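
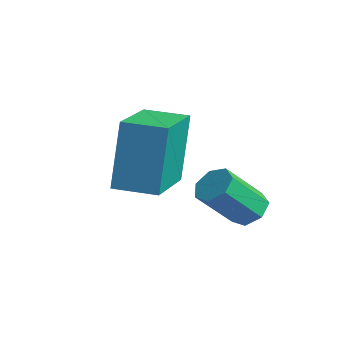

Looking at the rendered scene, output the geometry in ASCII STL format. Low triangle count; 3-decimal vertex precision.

solid 
facet normal 0.106 0.664 -0.740
outer loop
vertex 0.231 0.523 -3.239
vertex -0.171 0.232 -3.558
vertex -0.254 0.672 -3.175
endloop
endfacet
facet normal 0.299 0.688 0.661
outer loop
vertex 0.231 0.523 -3.239
vertex -0.254 0.672 -3.175
vertex 0.073 -0.481 -2.123
endloop
endfacet
facet normal 0.299 0.688 0.661
outer loop
vertex 0.073 -0.481 -2.123
vertex -0.254 0.672 -3.175
vertex -0.413 -0.332 -2.058
endloop
endfacet
facet normal -0.105 -0.665 0.739
outer loop
vertex 0.073 -0.481 -2.123
vertex -0.413 -0.332 -2.058
vertex -0.329 -0.772 -2.442
endloop
endfacet
facet normal 0.106 0.664 -0.740
outer loop
vertex -0.254 0.672 -3.175
vertex -0.171 0.232 -3.558
vertex -0.677 0.49 -3.399
endloop
endfacet
facet normal -0.554 0.657 0.512
outer loop
vertex -0.254 0.672 -3.175
vertex -0.677 0.49 -3.399
vertex -0.413 -0.332 -2.058
endloop
endfacet
facet normal -0.555 0.656 0.512
outer loop
vertex -0.413 -0.332 -2.058
vertex -0.677 0.49 -3.399
vertex -0.835 -0.514 -2.282
endloop
endfacet
facet normal -0.105 -0.665 0.739
outer loop
vertex -0.413 -0.332 -2.058
vertex -0.835 -0.514 -2.282
vertex -0.329 -0.772 -2.442
endloop
endfacet
facet normal 0.106 0.664 -0.740
outer loop
vertex -0.677 0.49 -3.399
vertex -0.171 0.232 -3.558
vertex -0.718 0.113 -3.743
endloop
endfacet
facet normal -0.991 0.130 -0.024
outer loop
vertex -0.677 0.49 -3.399
vertex -0.718 0.113 -3.743
vertex -0.835 -0.514 -2.282
endloop
endfacet
facet normal -0.991 0.131 -0.023
outer loop
vertex -0.835 -0.514 -2.282
vertex -0.718 0.113 -3.743
vertex -0.877 -0.891 -2.626
endloop
endfacet
facet normal -0.104 -0.664 0.740
outer loop
vertex -0.835 -0.514 -2.282
vertex -0.877 -0.891 -2.626
vertex -0.329 -0.772 -2.442
endloop
endfacet
facet normal 0.106 0.665 -0.740
outer loop
vertex -0.718 0.113 -3.743
vertex -0.171 0.232 -3.558
vertex -0.347 -0.174 -3.948
endloop
endfacet
facet normal -0.681 -0.494 -0.541
outer loop
vertex -0.718 0.113 -3.743
vertex -0.347 -0.174 -3.948
vertex -0.877 -0.891 -2.626
endloop
endfacet
facet normal -0.682 -0.493 -0.541
outer loop
vertex -0.877 -0.891 -2.626
vertex -0.347 -0.174 -3.948
vertex -0.506 -1.178 -2.832
endloop
endfacet
facet normal -0.104 -0.665 0.740
outer loop
vertex -0.877 -0.891 -2.626
vertex -0.506 -1.178 -2.832
vertex -0.329 -0.772 -2.442
endloop
endfacet
facet normal 0.104 0.665 -0.739
outer loop
vertex -0.347 -0.174 -3.948
vertex -0.171 0.232 -3.558
vertex 0.156 -0.155 -3.86
endloop
endfacet
facet normal 0.142 -0.746 -0.651
outer loop
vertex -0.347 -0.174 -3.948
vertex 0.156 -0.155 -3.86
vertex -0.506 -1.178 -2.832
endloop
endfacet
facet normal 0.143 -0.746 -0.650
outer loop
vertex -0.506 -1.178 -2.832
vertex 0.156 -0.155 -3.86
vertex -0.002 -1.159 -2.743
endloop
endfacet
facet normal -0.106 -0.665 0.740
outer loop
vertex -0.506 -1.178 -2.832
vertex -0.002 -1.159 -2.743
vertex -0.329 -0.772 -2.442
endloop
endfacet
facet normal 0.104 0.665 -0.740
outer loop
vertex 0.156 -0.155 -3.86
vertex -0.171 0.232 -3.558
vertex 0.414 0.155 -3.545
endloop
endfacet
facet normal 0.857 -0.437 -0.272
outer loop
vertex 0.156 -0.155 -3.86
vertex 0.414 0.155 -3.545
vertex -0.002 -1.159 -2.743
endloop
endfacet
facet normal 0.857 -0.437 -0.272
outer loop
vertex -0.002 -1.159 -2.743
vertex 0.414 0.155 -3.545
vertex 0.256 -0.849 -2.428
endloop
endfacet
facet normal -0.105 -0.664 0.740
outer loop
vertex -0.002 -1.159 -2.743
vertex 0.256 -0.849 -2.428
vertex -0.329 -0.772 -2.442
endloop
endfacet
facet normal 0.104 0.666 -0.739
outer loop
vertex 0.414 0.155 -3.545
vertex -0.171 0.232 -3.558
vertex 0.231 0.523 -3.239
endloop
endfacet
facet normal 0.928 0.202 0.313
outer loop
vertex 0.414 0.155 -3.545
vertex 0.231 0.523 -3.239
vertex 0.256 -0.849 -2.428
endloop
endfacet
facet normal 0.928 0.202 0.313
outer loop
vertex 0.256 -0.849 -2.428
vertex 0.231 0.523 -3.239
vertex 0.073 -0.481 -2.123
endloop
endfacet
facet normal -0.105 -0.665 0.739
outer loop
vertex 0.256 -0.849 -2.428
vertex 0.073 -0.481 -2.123
vertex -0.329 -0.772 -2.442
endloop
endfacet
facet normal -0.617 0.746 -0.252
outer loop
vertex -3.713 -0.493 -1.31
vertex -2.757 0.28 -1.363
vertex -3.443 -0.966 -3.37
endloop
endfacet
facet normal -0.777 -0.628 0.042
outer loop
vertex -2.143 -2.54 -2.837
vertex -3.713 -0.493 -1.31
vertex -3.443 -0.966 -3.37
endloop
endfacet
facet normal -0.617 0.746 -0.252
outer loop
vertex -3.443 -0.966 -3.37
vertex -2.757 0.28 -1.363
vertex -2.488 -0.194 -3.422
endloop
endfacet
facet normal 0.127 -0.222 -0.967
outer loop
vertex -2.488 -0.194 -3.422
vertex -2.143 -2.54 -2.837
vertex -3.443 -0.966 -3.37
endloop
endfacet
facet normal -0.127 0.223 0.967
outer loop
vertex -3.713 -0.493 -1.31
vertex -1.457 -1.294 -0.83
vertex -2.757 0.28 -1.363
endloop
endfacet
facet normal -0.777 -0.628 0.043
outer loop
vertex -2.412 -2.066 -0.778
vertex -3.713 -0.493 -1.31
vertex -2.143 -2.54 -2.837
endloop
endfacet
facet normal -0.127 0.222 0.967
outer loop
vertex -2.412 -2.066 -0.778
vertex -1.457 -1.294 -0.83
vertex -3.713 -0.493 -1.31
endloop
endfacet
facet normal 0.777 0.628 -0.043
outer loop
vertex -2.757 0.28 -1.363
vertex -1.457 -1.294 -0.83
vertex -2.488 -0.194 -3.422
endloop
endfacet
facet normal 0.126 -0.222 -0.967
outer loop
vertex -1.187 -1.767 -2.89
vertex -2.143 -2.54 -2.837
vertex -2.488 -0.194 -3.422
endloop
endfacet
facet normal 0.777 0.628 -0.042
outer loop
vertex -2.488 -0.194 -3.422
vertex -1.457 -1.294 -0.83
vertex -1.187 -1.767 -2.89
endloop
endfacet
facet normal 0.617 -0.746 0.252
outer loop
vertex -1.187 -1.767 -2.89
vertex -2.412 -2.066 -0.778
vertex -2.143 -2.54 -2.837
endloop
endfacet
facet normal 0.617 -0.746 0.252
outer loop
vertex -1.457 -1.294 -0.83
vertex -2.412 -2.066 -0.778
vertex -1.187 -1.767 -2.89
endloop
endfacet

endsolid


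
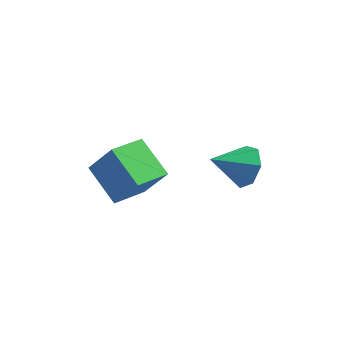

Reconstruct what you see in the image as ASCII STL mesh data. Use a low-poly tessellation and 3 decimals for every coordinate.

solid 
facet normal -0.553 0.060 -0.831
outer loop
vertex -2.44 -1.304 -2.029
vertex -1.497 -0.061 -2.567
vertex -1.349 -2.483 -2.841
endloop
endfacet
facet normal -0.571 -0.753 0.326
outer loop
vertex -0.463 -2.579 -1.513
vertex -2.44 -1.304 -2.029
vertex -1.349 -2.483 -2.841
endloop
endfacet
facet normal -0.554 0.060 -0.830
outer loop
vertex -1.349 -2.483 -2.841
vertex -1.497 -0.061 -2.567
vertex -0.407 -1.24 -3.38
endloop
endfacet
facet normal 0.606 -0.655 -0.452
outer loop
vertex -0.407 -1.24 -3.38
vertex -0.463 -2.579 -1.513
vertex -1.349 -2.483 -2.841
endloop
endfacet
facet normal -0.606 0.655 0.452
outer loop
vertex -2.44 -1.304 -2.029
vertex -0.611 -0.157 -1.239
vertex -1.497 -0.061 -2.567
endloop
endfacet
facet normal -0.571 -0.753 0.327
outer loop
vertex -1.553 -1.4 -0.7
vertex -2.44 -1.304 -2.029
vertex -0.463 -2.579 -1.513
endloop
endfacet
facet normal -0.606 0.655 0.452
outer loop
vertex -1.553 -1.4 -0.7
vertex -0.611 -0.157 -1.239
vertex -2.44 -1.304 -2.029
endloop
endfacet
facet normal 0.571 0.753 -0.327
outer loop
vertex -1.497 -0.061 -2.567
vertex -0.611 -0.157 -1.239
vertex -0.407 -1.24 -3.38
endloop
endfacet
facet normal 0.606 -0.655 -0.452
outer loop
vertex 0.48 -1.336 -2.051
vertex -0.463 -2.579 -1.513
vertex -0.407 -1.24 -3.38
endloop
endfacet
facet normal 0.571 0.753 -0.327
outer loop
vertex -0.407 -1.24 -3.38
vertex -0.611 -0.157 -1.239
vertex 0.48 -1.336 -2.051
endloop
endfacet
facet normal 0.554 -0.061 0.830
outer loop
vertex 0.48 -1.336 -2.051
vertex -1.553 -1.4 -0.7
vertex -0.463 -2.579 -1.513
endloop
endfacet
facet normal 0.554 -0.060 0.831
outer loop
vertex -0.611 -0.157 -1.239
vertex -1.553 -1.4 -0.7
vertex 0.48 -1.336 -2.051
endloop
endfacet
facet normal 0.804 0.300 -0.514
outer loop
vertex 3.77 0.672 -3.327
vertex 3.195 1.142 -3.952
vertex 3.596 1.473 -3.132
endloop
endfacet
facet normal 0.124 -0.209 0.970
outer loop
vertex 3.77 0.672 -3.327
vertex 3.596 1.473 -3.132
vertex 1.845 0.638 -3.088
endloop
endfacet
facet normal 0.804 0.300 -0.514
outer loop
vertex 3.596 1.473 -3.132
vertex 3.195 1.142 -3.952
vertex 3.12 2.024 -3.555
endloop
endfacet
facet normal -0.206 0.478 0.854
outer loop
vertex 3.596 1.473 -3.132
vertex 3.12 2.024 -3.555
vertex 1.845 0.638 -3.088
endloop
endfacet
facet normal 0.804 0.300 -0.514
outer loop
vertex 3.12 2.024 -3.555
vertex 3.195 1.142 -3.952
vertex 2.701 1.911 -4.276
endloop
endfacet
facet normal -0.660 0.699 0.274
outer loop
vertex 3.12 2.024 -3.555
vertex 2.701 1.911 -4.276
vertex 1.845 0.638 -3.088
endloop
endfacet
facet normal 0.804 0.300 -0.514
outer loop
vertex 2.701 1.911 -4.276
vertex 3.195 1.142 -3.952
vertex 2.654 1.219 -4.753
endloop
endfacet
facet normal -0.896 0.291 -0.334
outer loop
vertex 2.701 1.911 -4.276
vertex 2.654 1.219 -4.753
vertex 1.845 0.638 -3.088
endloop
endfacet
facet normal 0.804 0.300 -0.514
outer loop
vertex 2.654 1.219 -4.753
vertex 3.195 1.142 -3.952
vertex 3.015 0.469 -4.626
endloop
endfacet
facet normal -0.737 -0.441 -0.512
outer loop
vertex 2.654 1.219 -4.753
vertex 3.015 0.469 -4.626
vertex 1.845 0.638 -3.088
endloop
endfacet
facet normal 0.804 0.300 -0.514
outer loop
vertex 3.015 0.469 -4.626
vertex 3.195 1.142 -3.952
vertex 3.511 0.226 -3.992
endloop
endfacet
facet normal -0.302 -0.945 -0.126
outer loop
vertex 3.015 0.469 -4.626
vertex 3.511 0.226 -3.992
vertex 1.845 0.638 -3.088
endloop
endfacet
facet normal 0.804 0.300 -0.514
outer loop
vertex 3.511 0.226 -3.992
vertex 3.195 1.142 -3.952
vertex 3.77 0.672 -3.327
endloop
endfacet
facet normal 0.081 -0.842 0.533
outer loop
vertex 3.511 0.226 -3.992
vertex 3.77 0.672 -3.327
vertex 1.845 0.638 -3.088
endloop
endfacet

endsolid


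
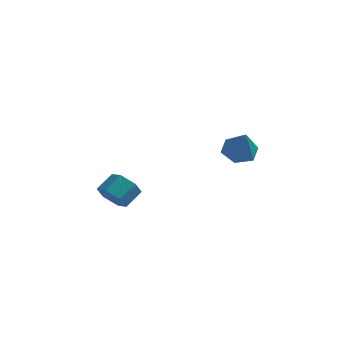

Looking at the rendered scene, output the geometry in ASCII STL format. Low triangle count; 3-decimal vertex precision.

solid 
facet normal -0.320 0.491 -0.810
outer loop
vertex 3.048 -0.924 2.772
vertex 2.401 -1.392 2.744
vertex 2.384 -0.711 3.164
endloop
endfacet
facet normal 0.546 0.569 0.615
outer loop
vertex 3.048 -0.924 2.772
vertex 2.384 -0.711 3.164
vertex 2.919 -2.188 4.056
endloop
endfacet
facet normal -0.321 0.491 -0.810
outer loop
vertex 2.384 -0.711 3.164
vertex 2.401 -1.392 2.744
vertex 1.736 -1.18 3.136
endloop
endfacet
facet normal -0.326 0.399 0.857
outer loop
vertex 2.384 -0.711 3.164
vertex 1.736 -1.18 3.136
vertex 2.919 -2.188 4.056
endloop
endfacet
facet normal -0.320 0.492 -0.810
outer loop
vertex 1.736 -1.18 3.136
vertex 2.401 -1.392 2.744
vertex 1.753 -1.86 2.716
endloop
endfacet
facet normal -0.745 -0.364 0.559
outer loop
vertex 1.736 -1.18 3.136
vertex 1.753 -1.86 2.716
vertex 2.919 -2.188 4.056
endloop
endfacet
facet normal -0.320 0.492 -0.810
outer loop
vertex 1.753 -1.86 2.716
vertex 2.401 -1.392 2.744
vertex 2.417 -2.073 2.324
endloop
endfacet
facet normal -0.294 -0.956 0.022
outer loop
vertex 1.753 -1.86 2.716
vertex 2.417 -2.073 2.324
vertex 2.919 -2.188 4.056
endloop
endfacet
facet normal -0.321 0.492 -0.809
outer loop
vertex 2.417 -2.073 2.324
vertex 2.401 -1.392 2.744
vertex 3.065 -1.604 2.352
endloop
endfacet
facet normal 0.578 -0.786 -0.220
outer loop
vertex 2.417 -2.073 2.324
vertex 3.065 -1.604 2.352
vertex 2.919 -2.188 4.056
endloop
endfacet
facet normal -0.321 0.492 -0.809
outer loop
vertex 3.065 -1.604 2.352
vertex 2.401 -1.392 2.744
vertex 3.048 -0.924 2.772
endloop
endfacet
facet normal 0.997 -0.023 0.078
outer loop
vertex 3.065 -1.604 2.352
vertex 3.048 -0.924 2.772
vertex 2.919 -2.188 4.056
endloop
endfacet
facet normal -0.364 -0.747 -0.557
outer loop
vertex -2.532 -1.503 -1.372
vertex -3.214 -1.466 -0.975
vertex -3.111 -1.031 -1.626
endloop
endfacet
facet normal 0.573 0.290 -0.766
outer loop
vertex -2.532 -1.503 -1.372
vertex -3.111 -1.031 -1.626
vertex -2.145 -0.712 -0.783
endloop
endfacet
facet normal 0.573 0.290 -0.766
outer loop
vertex -2.145 -0.712 -0.783
vertex -3.111 -1.031 -1.626
vertex -2.724 -0.239 -1.037
endloop
endfacet
facet normal 0.366 0.747 0.555
outer loop
vertex -2.145 -0.712 -0.783
vertex -2.724 -0.239 -1.037
vertex -2.826 -0.674 -0.385
endloop
endfacet
facet normal -0.365 -0.746 -0.556
outer loop
vertex -3.111 -1.031 -1.626
vertex -3.214 -1.466 -0.975
vertex -3.793 -0.993 -1.229
endloop
endfacet
facet normal -0.349 0.663 -0.662
outer loop
vertex -3.111 -1.031 -1.626
vertex -3.793 -0.993 -1.229
vertex -2.724 -0.239 -1.037
endloop
endfacet
facet normal -0.350 0.664 -0.661
outer loop
vertex -2.724 -0.239 -1.037
vertex -3.793 -0.993 -1.229
vertex -3.406 -0.202 -0.639
endloop
endfacet
facet normal 0.365 0.747 0.556
outer loop
vertex -2.724 -0.239 -1.037
vertex -3.406 -0.202 -0.639
vertex -2.826 -0.674 -0.385
endloop
endfacet
facet normal -0.366 -0.747 -0.555
outer loop
vertex -3.793 -0.993 -1.229
vertex -3.214 -1.466 -0.975
vertex -3.895 -1.428 -0.577
endloop
endfacet
facet normal -0.922 0.373 0.105
outer loop
vertex -3.793 -0.993 -1.229
vertex -3.895 -1.428 -0.577
vertex -3.406 -0.202 -0.639
endloop
endfacet
facet normal -0.922 0.373 0.105
outer loop
vertex -3.406 -0.202 -0.639
vertex -3.895 -1.428 -0.577
vertex -3.508 -0.637 0.012
endloop
endfacet
facet normal 0.364 0.747 0.556
outer loop
vertex -3.406 -0.202 -0.639
vertex -3.508 -0.637 0.012
vertex -2.826 -0.674 -0.385
endloop
endfacet
facet normal -0.366 -0.747 -0.555
outer loop
vertex -3.895 -1.428 -0.577
vertex -3.214 -1.466 -0.975
vertex -3.316 -1.901 -0.323
endloop
endfacet
facet normal -0.573 -0.290 0.766
outer loop
vertex -3.895 -1.428 -0.577
vertex -3.316 -1.901 -0.323
vertex -3.508 -0.637 0.012
endloop
endfacet
facet normal -0.573 -0.290 0.767
outer loop
vertex -3.508 -0.637 0.012
vertex -3.316 -1.901 -0.323
vertex -2.929 -1.109 0.266
endloop
endfacet
facet normal 0.364 0.747 0.557
outer loop
vertex -3.508 -0.637 0.012
vertex -2.929 -1.109 0.266
vertex -2.826 -0.674 -0.385
endloop
endfacet
facet normal -0.365 -0.747 -0.556
outer loop
vertex -3.316 -1.901 -0.323
vertex -3.214 -1.466 -0.975
vertex -2.634 -1.938 -0.721
endloop
endfacet
facet normal 0.350 -0.663 0.662
outer loop
vertex -3.316 -1.901 -0.323
vertex -2.634 -1.938 -0.721
vertex -2.929 -1.109 0.266
endloop
endfacet
facet normal 0.348 -0.664 0.662
outer loop
vertex -2.929 -1.109 0.266
vertex -2.634 -1.938 -0.721
vertex -2.247 -1.147 -0.131
endloop
endfacet
facet normal 0.365 0.746 0.556
outer loop
vertex -2.929 -1.109 0.266
vertex -2.247 -1.147 -0.131
vertex -2.826 -0.674 -0.385
endloop
endfacet
facet normal -0.364 -0.747 -0.556
outer loop
vertex -2.634 -1.938 -0.721
vertex -3.214 -1.466 -0.975
vertex -2.532 -1.503 -1.372
endloop
endfacet
facet normal 0.922 -0.373 -0.105
outer loop
vertex -2.634 -1.938 -0.721
vertex -2.532 -1.503 -1.372
vertex -2.247 -1.147 -0.131
endloop
endfacet
facet normal 0.922 -0.373 -0.105
outer loop
vertex -2.247 -1.147 -0.131
vertex -2.532 -1.503 -1.372
vertex -2.145 -0.712 -0.783
endloop
endfacet
facet normal 0.366 0.747 0.555
outer loop
vertex -2.247 -1.147 -0.131
vertex -2.145 -0.712 -0.783
vertex -2.826 -0.674 -0.385
endloop
endfacet

endsolid


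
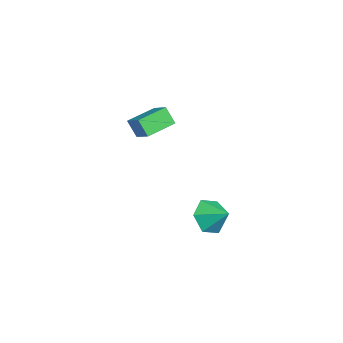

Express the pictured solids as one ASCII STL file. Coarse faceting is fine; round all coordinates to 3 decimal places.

solid 
facet normal -0.509 0.845 0.163
outer loop
vertex -4.741 -0.626 4.052
vertex -3.742 -0.149 4.695
vertex -4.323 -0.186 3.076
endloop
endfacet
facet normal -0.781 -0.372 -0.502
outer loop
vertex -3.418 -1.691 2.785
vertex -4.741 -0.626 4.052
vertex -4.323 -0.186 3.076
endloop
endfacet
facet normal -0.509 0.845 0.163
outer loop
vertex -4.323 -0.186 3.076
vertex -3.742 -0.149 4.695
vertex -3.324 0.291 3.718
endloop
endfacet
facet normal 0.363 0.383 -0.849
outer loop
vertex -3.324 0.291 3.718
vertex -3.418 -1.691 2.785
vertex -4.323 -0.186 3.076
endloop
endfacet
facet normal -0.364 -0.383 0.849
outer loop
vertex -4.741 -0.626 4.052
vertex -2.837 -1.654 4.404
vertex -3.742 -0.149 4.695
endloop
endfacet
facet normal -0.781 -0.373 -0.502
outer loop
vertex -3.836 -2.131 3.762
vertex -4.741 -0.626 4.052
vertex -3.418 -1.691 2.785
endloop
endfacet
facet normal -0.363 -0.382 0.850
outer loop
vertex -3.836 -2.131 3.762
vertex -2.837 -1.654 4.404
vertex -4.741 -0.626 4.052
endloop
endfacet
facet normal 0.781 0.372 0.502
outer loop
vertex -3.742 -0.149 4.695
vertex -2.837 -1.654 4.404
vertex -3.324 0.291 3.718
endloop
endfacet
facet normal 0.364 0.383 -0.849
outer loop
vertex -2.419 -1.214 3.428
vertex -3.418 -1.691 2.785
vertex -3.324 0.291 3.718
endloop
endfacet
facet normal 0.780 0.373 0.502
outer loop
vertex -3.324 0.291 3.718
vertex -2.837 -1.654 4.404
vertex -2.419 -1.214 3.428
endloop
endfacet
facet normal 0.509 -0.845 -0.163
outer loop
vertex -2.419 -1.214 3.428
vertex -3.836 -2.131 3.762
vertex -3.418 -1.691 2.785
endloop
endfacet
facet normal 0.509 -0.845 -0.163
outer loop
vertex -2.837 -1.654 4.404
vertex -3.836 -2.131 3.762
vertex -2.419 -1.214 3.428
endloop
endfacet
facet normal -0.590 -0.610 -0.530
outer loop
vertex 3.207 1.623 -0.147
vertex 2.765 1.241 0.785
vertex 2.318 2.111 0.281
endloop
endfacet
facet normal 0.340 0.889 -0.308
outer loop
vertex 3.207 1.623 -0.147
vertex 2.318 2.111 0.281
vertex 3.555 2.059 1.495
endloop
endfacet
facet normal -0.590 -0.610 -0.530
outer loop
vertex 2.318 2.111 0.281
vertex 2.765 1.241 0.785
vertex 1.876 1.729 1.213
endloop
endfacet
facet normal -0.230 0.934 0.274
outer loop
vertex 2.318 2.111 0.281
vertex 1.876 1.729 1.213
vertex 3.555 2.059 1.495
endloop
endfacet
facet normal -0.590 -0.610 -0.530
outer loop
vertex 1.876 1.729 1.213
vertex 2.765 1.241 0.785
vertex 2.323 0.859 1.717
endloop
endfacet
facet normal -0.227 0.398 0.889
outer loop
vertex 1.876 1.729 1.213
vertex 2.323 0.859 1.717
vertex 3.555 2.059 1.495
endloop
endfacet
facet normal -0.589 -0.611 -0.530
outer loop
vertex 2.323 0.859 1.717
vertex 2.765 1.241 0.785
vertex 3.212 0.372 1.29
endloop
endfacet
facet normal 0.343 -0.182 0.922
outer loop
vertex 2.323 0.859 1.717
vertex 3.212 0.372 1.29
vertex 3.555 2.059 1.495
endloop
endfacet
facet normal -0.589 -0.611 -0.530
outer loop
vertex 3.212 0.372 1.29
vertex 2.765 1.241 0.785
vertex 3.654 0.754 0.358
endloop
endfacet
facet normal 0.913 -0.227 0.340
outer loop
vertex 3.212 0.372 1.29
vertex 3.654 0.754 0.358
vertex 3.555 2.059 1.495
endloop
endfacet
facet normal -0.589 -0.611 -0.530
outer loop
vertex 3.654 0.754 0.358
vertex 2.765 1.241 0.785
vertex 3.207 1.623 -0.147
endloop
endfacet
facet normal 0.911 0.309 -0.275
outer loop
vertex 3.654 0.754 0.358
vertex 3.207 1.623 -0.147
vertex 3.555 2.059 1.495
endloop
endfacet

endsolid


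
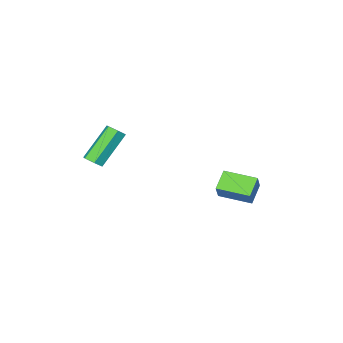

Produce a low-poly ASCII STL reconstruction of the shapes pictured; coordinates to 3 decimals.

solid 
facet normal -0.424 -0.328 -0.844
outer loop
vertex -4.117 0.62 -3.805
vertex -4.956 2.023 -3.928
vertex -3.265 1.076 -4.41
endloop
endfacet
facet normal 0.512 -0.856 0.075
outer loop
vertex -2.824 1.417 -3.532
vertex -4.117 0.62 -3.805
vertex -3.265 1.076 -4.41
endloop
endfacet
facet normal -0.424 -0.328 -0.844
outer loop
vertex -3.265 1.076 -4.41
vertex -4.956 2.023 -3.928
vertex -4.104 2.479 -4.533
endloop
endfacet
facet normal 0.747 0.400 -0.531
outer loop
vertex -4.104 2.479 -4.533
vertex -2.824 1.417 -3.532
vertex -3.265 1.076 -4.41
endloop
endfacet
facet normal -0.747 -0.400 0.531
outer loop
vertex -4.117 0.62 -3.805
vertex -4.515 2.364 -3.05
vertex -4.956 2.023 -3.928
endloop
endfacet
facet normal 0.512 -0.856 0.075
outer loop
vertex -3.676 0.961 -2.927
vertex -4.117 0.62 -3.805
vertex -2.824 1.417 -3.532
endloop
endfacet
facet normal -0.747 -0.400 0.531
outer loop
vertex -3.676 0.961 -2.927
vertex -4.515 2.364 -3.05
vertex -4.117 0.62 -3.805
endloop
endfacet
facet normal -0.512 0.856 -0.075
outer loop
vertex -4.956 2.023 -3.928
vertex -4.515 2.364 -3.05
vertex -4.104 2.479 -4.533
endloop
endfacet
facet normal 0.747 0.400 -0.531
outer loop
vertex -3.663 2.82 -3.655
vertex -2.824 1.417 -3.532
vertex -4.104 2.479 -4.533
endloop
endfacet
facet normal -0.512 0.856 -0.075
outer loop
vertex -4.104 2.479 -4.533
vertex -4.515 2.364 -3.05
vertex -3.663 2.82 -3.655
endloop
endfacet
facet normal 0.424 0.328 0.844
outer loop
vertex -3.663 2.82 -3.655
vertex -3.676 0.961 -2.927
vertex -2.824 1.417 -3.532
endloop
endfacet
facet normal 0.424 0.328 0.844
outer loop
vertex -4.515 2.364 -3.05
vertex -3.676 0.961 -2.927
vertex -3.663 2.82 -3.655
endloop
endfacet
facet normal 0.690 0.050 -0.722
outer loop
vertex 2.565 -1.167 -0.559
vertex 2.19 -1.099 -0.913
vertex 2.405 -0.687 -0.679
endloop
endfacet
facet normal 0.655 0.381 0.652
outer loop
vertex 2.565 -1.167 -0.559
vertex 2.405 -0.687 -0.679
vertex 1.165 -1.269 0.907
endloop
endfacet
facet normal 0.655 0.383 0.652
outer loop
vertex 1.165 -1.269 0.907
vertex 2.405 -0.687 -0.679
vertex 1.004 -0.789 0.787
endloop
endfacet
facet normal -0.690 -0.051 0.722
outer loop
vertex 1.165 -1.269 0.907
vertex 1.004 -0.789 0.787
vertex 0.79 -1.201 0.553
endloop
endfacet
facet normal 0.690 0.050 -0.722
outer loop
vertex 2.405 -0.687 -0.679
vertex 2.19 -1.099 -0.913
vertex 2.03 -0.619 -1.033
endloop
endfacet
facet normal 0.060 0.990 0.126
outer loop
vertex 2.405 -0.687 -0.679
vertex 2.03 -0.619 -1.033
vertex 1.004 -0.789 0.787
endloop
endfacet
facet normal 0.060 0.990 0.126
outer loop
vertex 1.004 -0.789 0.787
vertex 2.03 -0.619 -1.033
vertex 0.629 -0.721 0.433
endloop
endfacet
facet normal -0.690 -0.051 0.722
outer loop
vertex 1.004 -0.789 0.787
vertex 0.629 -0.721 0.433
vertex 0.79 -1.201 0.553
endloop
endfacet
facet normal 0.690 0.050 -0.722
outer loop
vertex 2.03 -0.619 -1.033
vertex 2.19 -1.099 -0.913
vertex 1.815 -1.031 -1.267
endloop
endfacet
facet normal -0.594 0.609 -0.526
outer loop
vertex 2.03 -0.619 -1.033
vertex 1.815 -1.031 -1.267
vertex 0.629 -0.721 0.433
endloop
endfacet
facet normal -0.595 0.608 -0.526
outer loop
vertex 0.629 -0.721 0.433
vertex 1.815 -1.031 -1.267
vertex 0.415 -1.133 0.199
endloop
endfacet
facet normal -0.690 -0.051 0.722
outer loop
vertex 0.629 -0.721 0.433
vertex 0.415 -1.133 0.199
vertex 0.79 -1.201 0.553
endloop
endfacet
facet normal 0.690 0.051 -0.722
outer loop
vertex 1.815 -1.031 -1.267
vertex 2.19 -1.099 -0.913
vertex 1.976 -1.511 -1.147
endloop
endfacet
facet normal -0.655 -0.383 -0.652
outer loop
vertex 1.815 -1.031 -1.267
vertex 1.976 -1.511 -1.147
vertex 0.415 -1.133 0.199
endloop
endfacet
facet normal -0.655 -0.381 -0.652
outer loop
vertex 0.415 -1.133 0.199
vertex 1.976 -1.511 -1.147
vertex 0.575 -1.613 0.319
endloop
endfacet
facet normal -0.690 -0.050 0.722
outer loop
vertex 0.415 -1.133 0.199
vertex 0.575 -1.613 0.319
vertex 0.79 -1.201 0.553
endloop
endfacet
facet normal 0.690 0.051 -0.722
outer loop
vertex 1.976 -1.511 -1.147
vertex 2.19 -1.099 -0.913
vertex 2.351 -1.579 -0.793
endloop
endfacet
facet normal -0.060 -0.990 -0.126
outer loop
vertex 1.976 -1.511 -1.147
vertex 2.351 -1.579 -0.793
vertex 0.575 -1.613 0.319
endloop
endfacet
facet normal -0.060 -0.990 -0.126
outer loop
vertex 0.575 -1.613 0.319
vertex 2.351 -1.579 -0.793
vertex 0.95 -1.681 0.673
endloop
endfacet
facet normal -0.690 -0.050 0.722
outer loop
vertex 0.575 -1.613 0.319
vertex 0.95 -1.681 0.673
vertex 0.79 -1.201 0.553
endloop
endfacet
facet normal 0.690 0.051 -0.722
outer loop
vertex 2.351 -1.579 -0.793
vertex 2.19 -1.099 -0.913
vertex 2.565 -1.167 -0.559
endloop
endfacet
facet normal 0.595 -0.608 0.526
outer loop
vertex 2.351 -1.579 -0.793
vertex 2.565 -1.167 -0.559
vertex 0.95 -1.681 0.673
endloop
endfacet
facet normal 0.595 -0.609 0.525
outer loop
vertex 0.95 -1.681 0.673
vertex 2.565 -1.167 -0.559
vertex 1.165 -1.269 0.907
endloop
endfacet
facet normal -0.690 -0.050 0.722
outer loop
vertex 0.95 -1.681 0.673
vertex 1.165 -1.269 0.907
vertex 0.79 -1.201 0.553
endloop
endfacet

endsolid


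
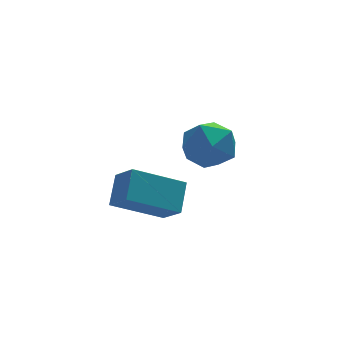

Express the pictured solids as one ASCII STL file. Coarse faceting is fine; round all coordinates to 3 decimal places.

solid 
facet normal -0.887 0.066 0.457
outer loop
vertex -3.359 -2.771 2.084
vertex -3.672 -1.937 1.356
vertex -3.817 -3.614 1.316
endloop
endfacet
facet normal 0.272 -0.725 0.633
outer loop
vertex -2.088 -3.743 0.424
vertex -3.359 -2.771 2.084
vertex -3.817 -3.614 1.316
endloop
endfacet
facet normal -0.887 0.066 0.458
outer loop
vertex -3.817 -3.614 1.316
vertex -3.672 -1.937 1.356
vertex -4.131 -2.781 0.588
endloop
endfacet
facet normal -0.373 -0.686 -0.624
outer loop
vertex -4.131 -2.781 0.588
vertex -2.088 -3.743 0.424
vertex -3.817 -3.614 1.316
endloop
endfacet
facet normal 0.374 0.686 0.625
outer loop
vertex -3.359 -2.771 2.084
vertex -1.943 -2.066 0.464
vertex -3.672 -1.937 1.356
endloop
endfacet
facet normal 0.273 -0.724 0.633
outer loop
vertex -1.629 -2.899 1.192
vertex -3.359 -2.771 2.084
vertex -2.088 -3.743 0.424
endloop
endfacet
facet normal 0.373 0.686 0.625
outer loop
vertex -1.629 -2.899 1.192
vertex -1.943 -2.066 0.464
vertex -3.359 -2.771 2.084
endloop
endfacet
facet normal -0.273 0.724 -0.633
outer loop
vertex -3.672 -1.937 1.356
vertex -1.943 -2.066 0.464
vertex -4.131 -2.781 0.588
endloop
endfacet
facet normal -0.373 -0.686 -0.625
outer loop
vertex -2.401 -2.909 -0.304
vertex -2.088 -3.743 0.424
vertex -4.131 -2.781 0.588
endloop
endfacet
facet normal -0.273 0.725 -0.633
outer loop
vertex -4.131 -2.781 0.588
vertex -1.943 -2.066 0.464
vertex -2.401 -2.909 -0.304
endloop
endfacet
facet normal 0.887 -0.066 -0.457
outer loop
vertex -2.401 -2.909 -0.304
vertex -1.629 -2.899 1.192
vertex -2.088 -3.743 0.424
endloop
endfacet
facet normal 0.887 -0.065 -0.457
outer loop
vertex -1.943 -2.066 0.464
vertex -1.629 -2.899 1.192
vertex -2.401 -2.909 -0.304
endloop
endfacet
facet normal -0.199 0.656 0.728
outer loop
vertex -0.327 1.314 0.774
vertex -0.026 0.567 1.529
vertex 0.724 1.26 1.11
endloop
endfacet
facet normal 0.008 0.991 0.133
outer loop
vertex -0.327 1.314 0.774
vertex 0.724 1.26 1.11
vertex 0.493 1.406 0.04
endloop
endfacet
facet normal -0.440 0.808 -0.391
outer loop
vertex -0.327 1.314 0.774
vertex 0.493 1.406 0.04
vertex -0.399 0.803 -0.202
endloop
endfacet
facet normal -0.925 0.360 -0.120
outer loop
vertex -0.327 1.314 0.774
vertex -0.399 0.803 -0.202
vertex -0.72 0.284 0.718
endloop
endfacet
facet normal -0.776 0.265 0.572
outer loop
vertex -0.327 1.314 0.774
vertex -0.72 0.284 0.718
vertex -0.026 0.567 1.529
endloop
endfacet
facet normal 0.658 0.752 -0.039
outer loop
vertex 0.493 1.406 0.04
vertex 0.724 1.26 1.11
vertex 1.3 0.716 0.342
endloop
endfacet
facet normal 0.322 0.209 0.923
outer loop
vertex 0.724 1.26 1.11
vertex -0.026 0.567 1.529
vertex 0.979 0.197 1.262
endloop
endfacet
facet normal -0.611 -0.421 0.670
outer loop
vertex -0.026 0.567 1.529
vertex -0.72 0.284 0.718
vertex 0.087 -0.406 1.02
endloop
endfacet
facet normal -0.852 -0.269 -0.449
outer loop
vertex -0.72 0.284 0.718
vertex -0.399 0.803 -0.202
vertex -0.144 -0.26 -0.05
endloop
endfacet
facet normal -0.068 0.456 -0.887
outer loop
vertex -0.399 0.803 -0.202
vertex 0.493 1.406 0.04
vertex 0.606 0.433 -0.469
endloop
endfacet
facet normal 0.925 -0.360 0.120
outer loop
vertex 0.907 -0.314 0.286
vertex 1.3 0.716 0.342
vertex 0.979 0.197 1.262
endloop
endfacet
facet normal 0.440 -0.808 0.391
outer loop
vertex 0.907 -0.314 0.286
vertex 0.979 0.197 1.262
vertex 0.087 -0.406 1.02
endloop
endfacet
facet normal -0.008 -0.991 -0.133
outer loop
vertex 0.907 -0.314 0.286
vertex 0.087 -0.406 1.02
vertex -0.144 -0.26 -0.05
endloop
endfacet
facet normal 0.199 -0.656 -0.728
outer loop
vertex 0.907 -0.314 0.286
vertex -0.144 -0.26 -0.05
vertex 0.606 0.433 -0.469
endloop
endfacet
facet normal 0.776 -0.265 -0.572
outer loop
vertex 0.907 -0.314 0.286
vertex 0.606 0.433 -0.469
vertex 1.3 0.716 0.342
endloop
endfacet
facet normal 0.852 0.269 0.449
outer loop
vertex 0.979 0.197 1.262
vertex 1.3 0.716 0.342
vertex 0.724 1.26 1.11
endloop
endfacet
facet normal 0.068 -0.456 0.887
outer loop
vertex 0.087 -0.406 1.02
vertex 0.979 0.197 1.262
vertex -0.026 0.567 1.529
endloop
endfacet
facet normal -0.658 -0.752 0.039
outer loop
vertex -0.144 -0.26 -0.05
vertex 0.087 -0.406 1.02
vertex -0.72 0.284 0.718
endloop
endfacet
facet normal -0.322 -0.209 -0.923
outer loop
vertex 0.606 0.433 -0.469
vertex -0.144 -0.26 -0.05
vertex -0.399 0.803 -0.202
endloop
endfacet
facet normal 0.611 0.421 -0.670
outer loop
vertex 1.3 0.716 0.342
vertex 0.606 0.433 -0.469
vertex 0.493 1.406 0.04
endloop
endfacet

endsolid


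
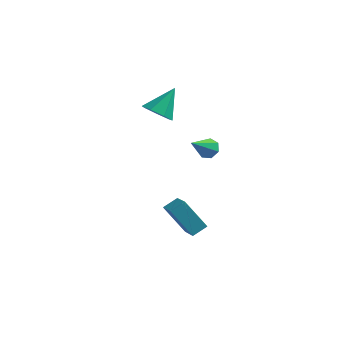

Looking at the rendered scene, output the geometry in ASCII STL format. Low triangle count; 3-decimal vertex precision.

solid 
facet normal 0.333 0.663 -0.670
outer loop
vertex 0.063 3.02 0.812
vertex -0.5 3.247 0.757
vertex -0.058 3.415 1.143
endloop
endfacet
facet normal 0.772 -0.252 0.583
outer loop
vertex 0.063 3.02 0.812
vertex -0.058 3.415 1.143
vertex -1.08 2.093 1.923
endloop
endfacet
facet normal 0.334 0.663 -0.670
outer loop
vertex -0.058 3.415 1.143
vertex -0.5 3.247 0.757
vertex -0.512 3.684 1.183
endloop
endfacet
facet normal 0.272 0.324 0.906
outer loop
vertex -0.058 3.415 1.143
vertex -0.512 3.684 1.183
vertex -1.08 2.093 1.923
endloop
endfacet
facet normal 0.333 0.663 -0.671
outer loop
vertex -0.512 3.684 1.183
vertex -0.5 3.247 0.757
vertex -0.957 3.624 0.903
endloop
endfacet
facet normal -0.507 0.506 0.698
outer loop
vertex -0.512 3.684 1.183
vertex -0.957 3.624 0.903
vertex -1.08 2.093 1.923
endloop
endfacet
facet normal 0.333 0.663 -0.670
outer loop
vertex -0.957 3.624 0.903
vertex -0.5 3.247 0.757
vertex -1.058 3.281 0.513
endloop
endfacet
facet normal -0.981 0.156 0.116
outer loop
vertex -0.957 3.624 0.903
vertex -1.058 3.281 0.513
vertex -1.08 2.093 1.923
endloop
endfacet
facet normal 0.334 0.663 -0.671
outer loop
vertex -1.058 3.281 0.513
vertex -0.5 3.247 0.757
vertex -0.739 2.912 0.307
endloop
endfacet
facet normal -0.792 -0.461 -0.401
outer loop
vertex -1.058 3.281 0.513
vertex -0.739 2.912 0.307
vertex -1.08 2.093 1.923
endloop
endfacet
facet normal 0.333 0.663 -0.670
outer loop
vertex -0.739 2.912 0.307
vertex -0.5 3.247 0.757
vertex -0.24 2.796 0.44
endloop
endfacet
facet normal -0.081 -0.882 -0.464
outer loop
vertex -0.739 2.912 0.307
vertex -0.24 2.796 0.44
vertex -1.08 2.093 1.923
endloop
endfacet
facet normal 0.333 0.663 -0.670
outer loop
vertex -0.24 2.796 0.44
vertex -0.5 3.247 0.757
vertex 0.063 3.02 0.812
endloop
endfacet
facet normal 0.614 -0.789 -0.026
outer loop
vertex -0.24 2.796 0.44
vertex 0.063 3.02 0.812
vertex -1.08 2.093 1.923
endloop
endfacet
facet normal -0.658 0.179 0.732
outer loop
vertex -0.934 0.434 -1.113
vertex -1.673 1.816 -2.115
vertex -1.497 -0.133 -1.481
endloop
endfacet
facet normal 0.397 -0.743 0.538
outer loop
vertex -0.307 -0.456 -2.805
vertex -0.934 0.434 -1.113
vertex -1.497 -0.133 -1.481
endloop
endfacet
facet normal -0.657 0.179 0.732
outer loop
vertex -1.497 -0.133 -1.481
vertex -1.673 1.816 -2.115
vertex -2.236 1.249 -2.482
endloop
endfacet
facet normal -0.640 -0.645 -0.418
outer loop
vertex -2.236 1.249 -2.482
vertex -0.307 -0.456 -2.805
vertex -1.497 -0.133 -1.481
endloop
endfacet
facet normal 0.640 0.645 0.418
outer loop
vertex -0.934 0.434 -1.113
vertex -0.483 1.493 -3.439
vertex -1.673 1.816 -2.115
endloop
endfacet
facet normal 0.398 -0.743 0.538
outer loop
vertex 0.256 0.111 -2.438
vertex -0.934 0.434 -1.113
vertex -0.307 -0.456 -2.805
endloop
endfacet
facet normal 0.640 0.645 0.418
outer loop
vertex 0.256 0.111 -2.438
vertex -0.483 1.493 -3.439
vertex -0.934 0.434 -1.113
endloop
endfacet
facet normal -0.397 0.743 -0.538
outer loop
vertex -1.673 1.816 -2.115
vertex -0.483 1.493 -3.439
vertex -2.236 1.249 -2.482
endloop
endfacet
facet normal -0.640 -0.645 -0.418
outer loop
vertex -1.046 0.926 -3.807
vertex -0.307 -0.456 -2.805
vertex -2.236 1.249 -2.482
endloop
endfacet
facet normal -0.397 0.744 -0.538
outer loop
vertex -2.236 1.249 -2.482
vertex -0.483 1.493 -3.439
vertex -1.046 0.926 -3.807
endloop
endfacet
facet normal 0.657 -0.179 -0.732
outer loop
vertex -1.046 0.926 -3.807
vertex 0.256 0.111 -2.438
vertex -0.307 -0.456 -2.805
endloop
endfacet
facet normal 0.658 -0.178 -0.732
outer loop
vertex -0.483 1.493 -3.439
vertex 0.256 0.111 -2.438
vertex -1.046 0.926 -3.807
endloop
endfacet
facet normal -0.339 -0.656 -0.675
outer loop
vertex -2.493 3.331 2.477
vertex -2.993 2.962 3.087
vertex -3.188 3.617 2.548
endloop
endfacet
facet normal 0.316 0.865 -0.389
outer loop
vertex -2.493 3.331 2.477
vertex -3.188 3.617 2.548
vertex -2.407 4.098 4.253
endloop
endfacet
facet normal -0.338 -0.656 -0.675
outer loop
vertex -3.188 3.617 2.548
vertex -2.993 2.962 3.087
vertex -3.736 3.41 3.024
endloop
endfacet
facet normal -0.406 0.911 -0.071
outer loop
vertex -3.188 3.617 2.548
vertex -3.736 3.41 3.024
vertex -2.407 4.098 4.253
endloop
endfacet
facet normal -0.338 -0.656 -0.675
outer loop
vertex -3.736 3.41 3.024
vertex -2.993 2.962 3.087
vertex -3.724 2.866 3.547
endloop
endfacet
facet normal -0.717 0.475 0.510
outer loop
vertex -3.736 3.41 3.024
vertex -3.724 2.866 3.547
vertex -2.407 4.098 4.253
endloop
endfacet
facet normal -0.338 -0.657 -0.674
outer loop
vertex -3.724 2.866 3.547
vertex -2.993 2.962 3.087
vertex -3.162 2.395 3.724
endloop
endfacet
facet normal -0.384 -0.114 0.916
outer loop
vertex -3.724 2.866 3.547
vertex -3.162 2.395 3.724
vertex -2.407 4.098 4.253
endloop
endfacet
facet normal -0.338 -0.657 -0.674
outer loop
vertex -3.162 2.395 3.724
vertex -2.993 2.962 3.087
vertex -2.472 2.351 3.421
endloop
endfacet
facet normal 0.344 -0.414 0.843
outer loop
vertex -3.162 2.395 3.724
vertex -2.472 2.351 3.421
vertex -2.407 4.098 4.253
endloop
endfacet
facet normal -0.338 -0.657 -0.674
outer loop
vertex -2.472 2.351 3.421
vertex -2.993 2.962 3.087
vertex -2.174 2.767 2.866
endloop
endfacet
facet normal 0.918 -0.198 0.344
outer loop
vertex -2.472 2.351 3.421
vertex -2.174 2.767 2.866
vertex -2.407 4.098 4.253
endloop
endfacet
facet normal -0.338 -0.656 -0.674
outer loop
vertex -2.174 2.767 2.866
vertex -2.993 2.962 3.087
vertex -2.493 3.331 2.477
endloop
endfacet
facet normal 0.906 0.371 -0.204
outer loop
vertex -2.174 2.767 2.866
vertex -2.493 3.331 2.477
vertex -2.407 4.098 4.253
endloop
endfacet

endsolid


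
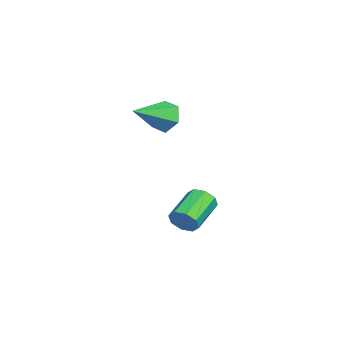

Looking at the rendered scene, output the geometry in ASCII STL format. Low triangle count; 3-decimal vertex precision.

solid 
facet normal -0.627 0.665 -0.406
outer loop
vertex 1.842 -0.449 1.573
vertex 1.353 -0.479 2.28
vertex 1.994 0.092 2.224
endloop
endfacet
facet normal 0.937 0.129 -0.326
outer loop
vertex 1.842 -0.449 1.573
vertex 1.994 0.092 2.224
vertex 2.527 -1.721 3.04
endloop
endfacet
facet normal -0.627 0.665 -0.406
outer loop
vertex 1.994 0.092 2.224
vertex 1.353 -0.479 2.28
vertex 1.505 0.062 2.931
endloop
endfacet
facet normal 0.726 0.448 0.521
outer loop
vertex 1.994 0.092 2.224
vertex 1.505 0.062 2.931
vertex 2.527 -1.721 3.04
endloop
endfacet
facet normal -0.627 0.665 -0.406
outer loop
vertex 1.505 0.062 2.931
vertex 1.353 -0.479 2.28
vertex 0.864 -0.509 2.987
endloop
endfacet
facet normal 0.022 0.073 0.997
outer loop
vertex 1.505 0.062 2.931
vertex 0.864 -0.509 2.987
vertex 2.527 -1.721 3.04
endloop
endfacet
facet normal -0.628 0.664 -0.406
outer loop
vertex 0.864 -0.509 2.987
vertex 1.353 -0.479 2.28
vertex 0.713 -1.05 2.337
endloop
endfacet
facet normal -0.472 -0.620 0.626
outer loop
vertex 0.864 -0.509 2.987
vertex 0.713 -1.05 2.337
vertex 2.527 -1.721 3.04
endloop
endfacet
facet normal -0.628 0.664 -0.406
outer loop
vertex 0.713 -1.05 2.337
vertex 1.353 -0.479 2.28
vertex 1.201 -1.02 1.63
endloop
endfacet
facet normal -0.262 -0.939 -0.221
outer loop
vertex 0.713 -1.05 2.337
vertex 1.201 -1.02 1.63
vertex 2.527 -1.721 3.04
endloop
endfacet
facet normal -0.628 0.664 -0.406
outer loop
vertex 1.201 -1.02 1.63
vertex 1.353 -0.479 2.28
vertex 1.842 -0.449 1.573
endloop
endfacet
facet normal 0.442 -0.565 -0.697
outer loop
vertex 1.201 -1.02 1.63
vertex 1.842 -0.449 1.573
vertex 2.527 -1.721 3.04
endloop
endfacet
facet normal 0.824 -0.411 -0.390
outer loop
vertex 2.837 0.446 -2.611
vertex 2.491 0.33 -3.22
vertex 2.881 0.862 -2.957
endloop
endfacet
facet normal 0.560 0.494 0.665
outer loop
vertex 2.837 0.446 -2.611
vertex 2.881 0.862 -2.957
vertex 1.394 1.166 -1.93
endloop
endfacet
facet normal 0.560 0.494 0.665
outer loop
vertex 1.394 1.166 -1.93
vertex 2.881 0.862 -2.957
vertex 1.439 1.582 -2.277
endloop
endfacet
facet normal -0.824 0.413 0.388
outer loop
vertex 1.394 1.166 -1.93
vertex 1.439 1.582 -2.277
vertex 1.049 1.05 -2.54
endloop
endfacet
facet normal 0.824 -0.412 -0.389
outer loop
vertex 2.881 0.862 -2.957
vertex 2.491 0.33 -3.22
vertex 2.697 0.967 -3.458
endloop
endfacet
facet normal 0.454 0.891 0.020
outer loop
vertex 2.881 0.862 -2.957
vertex 2.697 0.967 -3.458
vertex 1.439 1.582 -2.277
endloop
endfacet
facet normal 0.454 0.891 0.020
outer loop
vertex 1.439 1.582 -2.277
vertex 2.697 0.967 -3.458
vertex 1.255 1.687 -2.777
endloop
endfacet
facet normal -0.824 0.411 0.390
outer loop
vertex 1.439 1.582 -2.277
vertex 1.255 1.687 -2.777
vertex 1.049 1.05 -2.54
endloop
endfacet
facet normal 0.824 -0.412 -0.389
outer loop
vertex 2.697 0.967 -3.458
vertex 2.491 0.33 -3.22
vertex 2.392 0.698 -3.819
endloop
endfacet
facet normal 0.081 0.765 -0.638
outer loop
vertex 2.697 0.967 -3.458
vertex 2.392 0.698 -3.819
vertex 1.255 1.687 -2.777
endloop
endfacet
facet normal 0.082 0.766 -0.638
outer loop
vertex 1.255 1.687 -2.777
vertex 2.392 0.698 -3.819
vertex 0.95 1.419 -3.138
endloop
endfacet
facet normal -0.824 0.412 0.390
outer loop
vertex 1.255 1.687 -2.777
vertex 0.95 1.419 -3.138
vertex 1.049 1.05 -2.54
endloop
endfacet
facet normal 0.825 -0.410 -0.389
outer loop
vertex 2.392 0.698 -3.819
vertex 2.491 0.33 -3.22
vertex 2.146 0.214 -3.83
endloop
endfacet
facet normal -0.338 0.193 -0.921
outer loop
vertex 2.392 0.698 -3.819
vertex 2.146 0.214 -3.83
vertex 0.95 1.419 -3.138
endloop
endfacet
facet normal -0.338 0.193 -0.921
outer loop
vertex 0.95 1.419 -3.138
vertex 2.146 0.214 -3.83
vertex 0.703 0.934 -3.149
endloop
endfacet
facet normal -0.824 0.411 0.390
outer loop
vertex 0.95 1.419 -3.138
vertex 0.703 0.934 -3.149
vertex 1.049 1.05 -2.54
endloop
endfacet
facet normal 0.824 -0.413 -0.388
outer loop
vertex 2.146 0.214 -3.83
vertex 2.491 0.33 -3.22
vertex 2.101 -0.202 -3.483
endloop
endfacet
facet normal -0.560 -0.494 -0.665
outer loop
vertex 2.146 0.214 -3.83
vertex 2.101 -0.202 -3.483
vertex 0.703 0.934 -3.149
endloop
endfacet
facet normal -0.560 -0.494 -0.665
outer loop
vertex 0.703 0.934 -3.149
vertex 2.101 -0.202 -3.483
vertex 0.659 0.518 -2.803
endloop
endfacet
facet normal -0.824 0.411 0.390
outer loop
vertex 0.703 0.934 -3.149
vertex 0.659 0.518 -2.803
vertex 1.049 1.05 -2.54
endloop
endfacet
facet normal 0.824 -0.411 -0.390
outer loop
vertex 2.101 -0.202 -3.483
vertex 2.491 0.33 -3.22
vertex 2.285 -0.307 -2.983
endloop
endfacet
facet normal -0.454 -0.891 -0.020
outer loop
vertex 2.101 -0.202 -3.483
vertex 2.285 -0.307 -2.983
vertex 0.659 0.518 -2.803
endloop
endfacet
facet normal -0.454 -0.891 -0.020
outer loop
vertex 0.659 0.518 -2.803
vertex 2.285 -0.307 -2.983
vertex 0.843 0.413 -2.302
endloop
endfacet
facet normal -0.824 0.412 0.389
outer loop
vertex 0.659 0.518 -2.803
vertex 0.843 0.413 -2.302
vertex 1.049 1.05 -2.54
endloop
endfacet
facet normal 0.824 -0.412 -0.390
outer loop
vertex 2.285 -0.307 -2.983
vertex 2.491 0.33 -3.22
vertex 2.59 -0.039 -2.622
endloop
endfacet
facet normal -0.081 -0.766 0.638
outer loop
vertex 2.285 -0.307 -2.983
vertex 2.59 -0.039 -2.622
vertex 0.843 0.413 -2.302
endloop
endfacet
facet normal -0.081 -0.765 0.639
outer loop
vertex 0.843 0.413 -2.302
vertex 2.59 -0.039 -2.622
vertex 1.148 0.682 -1.941
endloop
endfacet
facet normal -0.824 0.412 0.389
outer loop
vertex 0.843 0.413 -2.302
vertex 1.148 0.682 -1.941
vertex 1.049 1.05 -2.54
endloop
endfacet
facet normal 0.824 -0.411 -0.390
outer loop
vertex 2.59 -0.039 -2.622
vertex 2.491 0.33 -3.22
vertex 2.837 0.446 -2.611
endloop
endfacet
facet normal 0.338 -0.193 0.921
outer loop
vertex 2.59 -0.039 -2.622
vertex 2.837 0.446 -2.611
vertex 1.148 0.682 -1.941
endloop
endfacet
facet normal 0.338 -0.193 0.921
outer loop
vertex 1.148 0.682 -1.941
vertex 2.837 0.446 -2.611
vertex 1.394 1.166 -1.93
endloop
endfacet
facet normal -0.825 0.410 0.389
outer loop
vertex 1.148 0.682 -1.941
vertex 1.394 1.166 -1.93
vertex 1.049 1.05 -2.54
endloop
endfacet

endsolid


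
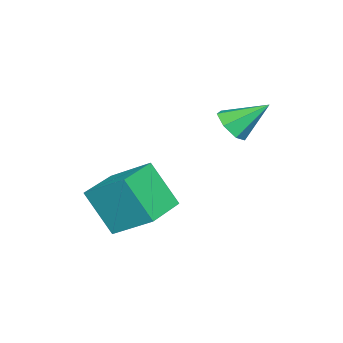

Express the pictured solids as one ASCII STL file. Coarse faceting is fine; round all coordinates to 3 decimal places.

solid 
facet normal -0.989 0.145 -0.008
outer loop
vertex 0.704 -0.392 -2.137
vertex 0.856 0.563 -3.62
vertex 0.511 -1.752 -3.033
endloop
endfacet
facet normal -0.086 -0.540 0.838
outer loop
vertex 2.084 -1.983 -3.02
vertex 0.704 -0.392 -2.137
vertex 0.511 -1.752 -3.033
endloop
endfacet
facet normal -0.989 0.145 -0.008
outer loop
vertex 0.511 -1.752 -3.033
vertex 0.856 0.563 -3.62
vertex 0.663 -0.797 -4.516
endloop
endfacet
facet normal -0.117 -0.829 -0.546
outer loop
vertex 0.663 -0.797 -4.516
vertex 2.084 -1.983 -3.02
vertex 0.511 -1.752 -3.033
endloop
endfacet
facet normal 0.117 0.829 0.546
outer loop
vertex 0.704 -0.392 -2.137
vertex 2.429 0.332 -3.607
vertex 0.856 0.563 -3.62
endloop
endfacet
facet normal -0.086 -0.540 0.838
outer loop
vertex 2.277 -0.623 -2.124
vertex 0.704 -0.392 -2.137
vertex 2.084 -1.983 -3.02
endloop
endfacet
facet normal 0.117 0.829 0.546
outer loop
vertex 2.277 -0.623 -2.124
vertex 2.429 0.332 -3.607
vertex 0.704 -0.392 -2.137
endloop
endfacet
facet normal 0.086 0.540 -0.838
outer loop
vertex 0.856 0.563 -3.62
vertex 2.429 0.332 -3.607
vertex 0.663 -0.797 -4.516
endloop
endfacet
facet normal -0.117 -0.829 -0.546
outer loop
vertex 2.236 -1.028 -4.503
vertex 2.084 -1.983 -3.02
vertex 0.663 -0.797 -4.516
endloop
endfacet
facet normal 0.086 0.540 -0.838
outer loop
vertex 0.663 -0.797 -4.516
vertex 2.429 0.332 -3.607
vertex 2.236 -1.028 -4.503
endloop
endfacet
facet normal 0.989 -0.145 0.008
outer loop
vertex 2.236 -1.028 -4.503
vertex 2.277 -0.623 -2.124
vertex 2.084 -1.983 -3.02
endloop
endfacet
facet normal 0.989 -0.145 0.008
outer loop
vertex 2.429 0.332 -3.607
vertex 2.277 -0.623 -2.124
vertex 2.236 -1.028 -4.503
endloop
endfacet
facet normal 0.226 -0.746 -0.627
outer loop
vertex 0.677 1.859 -0.232
vertex 0.05 1.89 -0.495
vertex 0.609 2.224 -0.691
endloop
endfacet
facet normal 0.799 0.523 0.297
outer loop
vertex 0.677 1.859 -0.232
vertex 0.609 2.224 -0.691
vertex -0.27 2.95 0.395
endloop
endfacet
facet normal 0.226 -0.746 -0.627
outer loop
vertex 0.609 2.224 -0.691
vertex 0.05 1.89 -0.495
vertex 0.121 2.338 -1.002
endloop
endfacet
facet normal 0.383 0.881 -0.279
outer loop
vertex 0.609 2.224 -0.691
vertex 0.121 2.338 -1.002
vertex -0.27 2.95 0.395
endloop
endfacet
facet normal 0.225 -0.746 -0.627
outer loop
vertex 0.121 2.338 -1.002
vertex 0.05 1.89 -0.495
vertex -0.42 2.115 -0.931
endloop
endfacet
facet normal -0.389 0.799 -0.459
outer loop
vertex 0.121 2.338 -1.002
vertex -0.42 2.115 -0.931
vertex -0.27 2.95 0.395
endloop
endfacet
facet normal 0.225 -0.746 -0.627
outer loop
vertex -0.42 2.115 -0.931
vertex 0.05 1.89 -0.495
vertex -0.608 1.723 -0.532
endloop
endfacet
facet normal -0.935 0.339 -0.108
outer loop
vertex -0.42 2.115 -0.931
vertex -0.608 1.723 -0.532
vertex -0.27 2.95 0.395
endloop
endfacet
facet normal 0.225 -0.746 -0.627
outer loop
vertex -0.608 1.723 -0.532
vertex 0.05 1.89 -0.495
vertex -0.3 1.457 -0.105
endloop
endfacet
facet normal -0.844 -0.155 0.513
outer loop
vertex -0.608 1.723 -0.532
vertex -0.3 1.457 -0.105
vertex -0.27 2.95 0.395
endloop
endfacet
facet normal 0.226 -0.746 -0.626
outer loop
vertex -0.3 1.457 -0.105
vertex 0.05 1.89 -0.495
vertex 0.272 1.518 0.029
endloop
endfacet
facet normal -0.186 -0.309 0.933
outer loop
vertex -0.3 1.457 -0.105
vertex 0.272 1.518 0.029
vertex -0.27 2.95 0.395
endloop
endfacet
facet normal 0.226 -0.747 -0.626
outer loop
vertex 0.272 1.518 0.029
vertex 0.05 1.89 -0.495
vertex 0.677 1.859 -0.232
endloop
endfacet
facet normal 0.546 -0.007 0.838
outer loop
vertex 0.272 1.518 0.029
vertex 0.677 1.859 -0.232
vertex -0.27 2.95 0.395
endloop
endfacet

endsolid


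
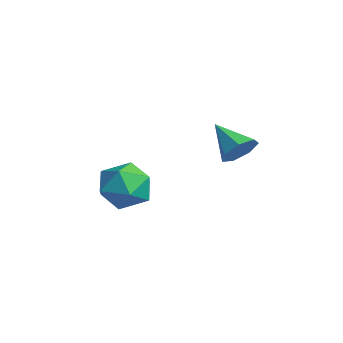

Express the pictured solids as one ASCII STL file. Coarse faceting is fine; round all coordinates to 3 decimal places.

solid 
facet normal -0.296 -0.226 0.928
outer loop
vertex -1.025 -3.086 1.734
vertex -1.268 -4.216 1.381
vertex -0.169 -3.937 1.8
endloop
endfacet
facet normal 0.207 0.281 0.937
outer loop
vertex -1.025 -3.086 1.734
vertex -0.169 -3.937 1.8
vertex 0.11 -2.828 1.406
endloop
endfacet
facet normal -0.030 0.833 0.552
outer loop
vertex -1.025 -3.086 1.734
vertex 0.11 -2.828 1.406
vertex -0.817 -2.422 0.744
endloop
endfacet
facet normal -0.678 0.668 0.306
outer loop
vertex -1.025 -3.086 1.734
vertex -0.817 -2.422 0.744
vertex -1.669 -3.28 0.729
endloop
endfacet
facet normal -0.843 0.013 0.538
outer loop
vertex -1.025 -3.086 1.734
vertex -1.669 -3.28 0.729
vertex -1.268 -4.216 1.381
endloop
endfacet
facet normal 0.788 0.021 0.616
outer loop
vertex 0.11 -2.828 1.406
vertex -0.169 -3.937 1.8
vertex 0.569 -3.8 0.851
endloop
endfacet
facet normal -0.026 -0.799 0.601
outer loop
vertex -0.169 -3.937 1.8
vertex -1.268 -4.216 1.381
vertex -0.283 -4.658 0.836
endloop
endfacet
facet normal -0.911 -0.412 -0.031
outer loop
vertex -1.268 -4.216 1.381
vertex -1.669 -3.28 0.729
vertex -1.21 -4.252 0.174
endloop
endfacet
facet normal -0.644 0.647 -0.408
outer loop
vertex -1.669 -3.28 0.729
vertex -0.817 -2.422 0.744
vertex -0.931 -3.143 -0.22
endloop
endfacet
facet normal 0.406 0.914 -0.008
outer loop
vertex -0.817 -2.422 0.744
vertex 0.11 -2.828 1.406
vertex 0.168 -2.864 0.199
endloop
endfacet
facet normal 0.678 -0.668 -0.306
outer loop
vertex -0.075 -3.994 -0.154
vertex 0.569 -3.8 0.851
vertex -0.283 -4.658 0.836
endloop
endfacet
facet normal 0.030 -0.833 -0.552
outer loop
vertex -0.075 -3.994 -0.154
vertex -0.283 -4.658 0.836
vertex -1.21 -4.252 0.174
endloop
endfacet
facet normal -0.207 -0.281 -0.937
outer loop
vertex -0.075 -3.994 -0.154
vertex -1.21 -4.252 0.174
vertex -0.931 -3.143 -0.22
endloop
endfacet
facet normal 0.296 0.226 -0.928
outer loop
vertex -0.075 -3.994 -0.154
vertex -0.931 -3.143 -0.22
vertex 0.168 -2.864 0.199
endloop
endfacet
facet normal 0.843 -0.013 -0.538
outer loop
vertex -0.075 -3.994 -0.154
vertex 0.168 -2.864 0.199
vertex 0.569 -3.8 0.851
endloop
endfacet
facet normal 0.644 -0.647 0.408
outer loop
vertex -0.283 -4.658 0.836
vertex 0.569 -3.8 0.851
vertex -0.169 -3.937 1.8
endloop
endfacet
facet normal -0.406 -0.914 0.008
outer loop
vertex -1.21 -4.252 0.174
vertex -0.283 -4.658 0.836
vertex -1.268 -4.216 1.381
endloop
endfacet
facet normal -0.788 -0.021 -0.616
outer loop
vertex -0.931 -3.143 -0.22
vertex -1.21 -4.252 0.174
vertex -1.669 -3.28 0.729
endloop
endfacet
facet normal 0.026 0.799 -0.601
outer loop
vertex 0.168 -2.864 0.199
vertex -0.931 -3.143 -0.22
vertex -0.817 -2.422 0.744
endloop
endfacet
facet normal 0.911 0.412 0.031
outer loop
vertex 0.569 -3.8 0.851
vertex 0.168 -2.864 0.199
vertex 0.11 -2.828 1.406
endloop
endfacet
facet normal 0.791 0.248 -0.559
outer loop
vertex 0.602 1.254 2.825
vertex 0.251 0.853 2.15
vertex 0.164 1.674 2.391
endloop
endfacet
facet normal -0.170 0.617 0.768
outer loop
vertex 0.602 1.254 2.825
vertex 0.164 1.674 2.391
vertex -1.111 0.427 3.11
endloop
endfacet
facet normal 0.792 0.248 -0.558
outer loop
vertex 0.164 1.674 2.391
vertex 0.251 0.853 2.15
vertex -0.208 1.475 1.775
endloop
endfacet
facet normal -0.647 0.748 0.149
outer loop
vertex 0.164 1.674 2.391
vertex -0.208 1.475 1.775
vertex -1.111 0.427 3.11
endloop
endfacet
facet normal 0.792 0.248 -0.558
outer loop
vertex -0.208 1.475 1.775
vertex 0.251 0.853 2.15
vertex -0.234 0.808 1.442
endloop
endfacet
facet normal -0.881 0.238 -0.409
outer loop
vertex -0.208 1.475 1.775
vertex -0.234 0.808 1.442
vertex -1.111 0.427 3.11
endloop
endfacet
facet normal 0.792 0.247 -0.558
outer loop
vertex -0.234 0.808 1.442
vertex 0.251 0.853 2.15
vertex 0.105 0.174 1.642
endloop
endfacet
facet normal -0.697 -0.526 -0.487
outer loop
vertex -0.234 0.808 1.442
vertex 0.105 0.174 1.642
vertex -1.111 0.427 3.11
endloop
endfacet
facet normal 0.792 0.247 -0.558
outer loop
vertex 0.105 0.174 1.642
vertex 0.251 0.853 2.15
vertex 0.554 0.051 2.225
endloop
endfacet
facet normal -0.233 -0.972 -0.026
outer loop
vertex 0.105 0.174 1.642
vertex 0.554 0.051 2.225
vertex -1.111 0.427 3.11
endloop
endfacet
facet normal 0.792 0.247 -0.558
outer loop
vertex 0.554 0.051 2.225
vertex 0.251 0.853 2.15
vertex 0.775 0.532 2.752
endloop
endfacet
facet normal 0.162 -0.762 0.627
outer loop
vertex 0.554 0.051 2.225
vertex 0.775 0.532 2.752
vertex -1.111 0.427 3.11
endloop
endfacet
facet normal 0.792 0.246 -0.558
outer loop
vertex 0.775 0.532 2.752
vertex 0.251 0.853 2.15
vertex 0.602 1.254 2.825
endloop
endfacet
facet normal 0.189 -0.054 0.980
outer loop
vertex 0.775 0.532 2.752
vertex 0.602 1.254 2.825
vertex -1.111 0.427 3.11
endloop
endfacet

endsolid


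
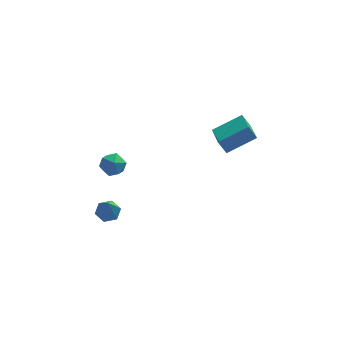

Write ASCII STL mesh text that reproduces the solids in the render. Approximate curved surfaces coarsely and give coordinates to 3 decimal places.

solid 
facet normal -0.481 0.202 0.853
outer loop
vertex 4.278 2.15 2.178
vertex 4.145 3.947 1.677
vertex 2.539 1.773 1.287
endloop
endfacet
facet normal 0.071 -0.961 0.268
outer loop
vertex 3.015 1.573 0.443
vertex 4.278 2.15 2.178
vertex 2.539 1.773 1.287
endloop
endfacet
facet normal -0.481 0.202 0.853
outer loop
vertex 2.539 1.773 1.287
vertex 4.145 3.947 1.677
vertex 2.406 3.57 0.786
endloop
endfacet
facet normal -0.874 -0.190 -0.448
outer loop
vertex 2.406 3.57 0.786
vertex 3.015 1.573 0.443
vertex 2.539 1.773 1.287
endloop
endfacet
facet normal 0.874 0.190 0.448
outer loop
vertex 4.278 2.15 2.178
vertex 4.621 3.747 0.833
vertex 4.145 3.947 1.677
endloop
endfacet
facet normal 0.071 -0.961 0.268
outer loop
vertex 4.754 1.95 1.334
vertex 4.278 2.15 2.178
vertex 3.015 1.573 0.443
endloop
endfacet
facet normal 0.874 0.190 0.448
outer loop
vertex 4.754 1.95 1.334
vertex 4.621 3.747 0.833
vertex 4.278 2.15 2.178
endloop
endfacet
facet normal -0.071 0.961 -0.268
outer loop
vertex 4.145 3.947 1.677
vertex 4.621 3.747 0.833
vertex 2.406 3.57 0.786
endloop
endfacet
facet normal -0.874 -0.190 -0.448
outer loop
vertex 2.882 3.37 -0.058
vertex 3.015 1.573 0.443
vertex 2.406 3.57 0.786
endloop
endfacet
facet normal -0.071 0.961 -0.268
outer loop
vertex 2.406 3.57 0.786
vertex 4.621 3.747 0.833
vertex 2.882 3.37 -0.058
endloop
endfacet
facet normal 0.481 -0.202 -0.853
outer loop
vertex 2.882 3.37 -0.058
vertex 4.754 1.95 1.334
vertex 3.015 1.573 0.443
endloop
endfacet
facet normal 0.481 -0.202 -0.853
outer loop
vertex 4.621 3.747 0.833
vertex 4.754 1.95 1.334
vertex 2.882 3.37 -0.058
endloop
endfacet
facet normal -0.819 0.513 0.257
outer loop
vertex -3.601 3.255 -0.765
vertex -4.097 2.679 -1.195
vertex -3.912 2.552 -0.352
endloop
endfacet
facet normal -0.311 0.580 0.753
outer loop
vertex -3.601 3.255 -0.765
vertex -3.912 2.552 -0.352
vertex -3.091 2.812 -0.213
endloop
endfacet
facet normal 0.269 0.857 0.439
outer loop
vertex -3.601 3.255 -0.765
vertex -3.091 2.812 -0.213
vertex -2.767 3.099 -0.971
endloop
endfacet
facet normal 0.118 0.961 -0.249
outer loop
vertex -3.601 3.255 -0.765
vertex -2.767 3.099 -0.971
vertex -3.389 3.018 -1.578
endloop
endfacet
facet normal -0.555 0.749 -0.363
outer loop
vertex -3.601 3.255 -0.765
vertex -3.389 3.018 -1.578
vertex -4.097 2.679 -1.195
endloop
endfacet
facet normal -0.144 -0.073 0.987
outer loop
vertex -3.091 2.812 -0.213
vertex -3.912 2.552 -0.352
vertex -3.271 1.962 -0.302
endloop
endfacet
facet normal -0.966 -0.181 0.185
outer loop
vertex -3.912 2.552 -0.352
vertex -4.097 2.679 -1.195
vertex -3.893 1.881 -0.909
endloop
endfacet
facet normal -0.538 0.200 -0.819
outer loop
vertex -4.097 2.679 -1.195
vertex -3.389 3.018 -1.578
vertex -3.569 2.168 -1.667
endloop
endfacet
facet normal 0.549 0.543 -0.635
outer loop
vertex -3.389 3.018 -1.578
vertex -2.767 3.099 -0.971
vertex -2.748 2.428 -1.528
endloop
endfacet
facet normal 0.793 0.375 0.481
outer loop
vertex -2.767 3.099 -0.971
vertex -3.091 2.812 -0.213
vertex -2.563 2.301 -0.685
endloop
endfacet
facet normal -0.118 -0.961 0.249
outer loop
vertex -3.059 1.725 -1.115
vertex -3.271 1.962 -0.302
vertex -3.893 1.881 -0.909
endloop
endfacet
facet normal -0.269 -0.857 -0.439
outer loop
vertex -3.059 1.725 -1.115
vertex -3.893 1.881 -0.909
vertex -3.569 2.168 -1.667
endloop
endfacet
facet normal 0.311 -0.580 -0.753
outer loop
vertex -3.059 1.725 -1.115
vertex -3.569 2.168 -1.667
vertex -2.748 2.428 -1.528
endloop
endfacet
facet normal 0.819 -0.513 -0.257
outer loop
vertex -3.059 1.725 -1.115
vertex -2.748 2.428 -1.528
vertex -2.563 2.301 -0.685
endloop
endfacet
facet normal 0.555 -0.749 0.363
outer loop
vertex -3.059 1.725 -1.115
vertex -2.563 2.301 -0.685
vertex -3.271 1.962 -0.302
endloop
endfacet
facet normal -0.549 -0.543 0.635
outer loop
vertex -3.893 1.881 -0.909
vertex -3.271 1.962 -0.302
vertex -3.912 2.552 -0.352
endloop
endfacet
facet normal -0.793 -0.375 -0.481
outer loop
vertex -3.569 2.168 -1.667
vertex -3.893 1.881 -0.909
vertex -4.097 2.679 -1.195
endloop
endfacet
facet normal 0.144 0.073 -0.987
outer loop
vertex -2.748 2.428 -1.528
vertex -3.569 2.168 -1.667
vertex -3.389 3.018 -1.578
endloop
endfacet
facet normal 0.966 0.181 -0.185
outer loop
vertex -2.563 2.301 -0.685
vertex -2.748 2.428 -1.528
vertex -2.767 3.099 -0.971
endloop
endfacet
facet normal 0.538 -0.200 0.819
outer loop
vertex -3.271 1.962 -0.302
vertex -2.563 2.301 -0.685
vertex -3.091 2.812 -0.213
endloop
endfacet
facet normal 0.021 0.510 -0.860
outer loop
vertex -3.376 -2.045 -1.575
vertex -3.839 -1.555 -1.296
vertex -3.118 -1.46 -1.222
endloop
endfacet
facet normal 0.888 -0.450 0.096
outer loop
vertex -3.376 -2.045 -1.575
vertex -3.118 -1.46 -1.222
vertex -3.881 -2.605 0.476
endloop
endfacet
facet normal 0.021 0.510 -0.860
outer loop
vertex -3.118 -1.46 -1.222
vertex -3.839 -1.555 -1.296
vertex -3.581 -0.97 -0.943
endloop
endfacet
facet normal 0.732 0.365 0.575
outer loop
vertex -3.118 -1.46 -1.222
vertex -3.581 -0.97 -0.943
vertex -3.881 -2.605 0.476
endloop
endfacet
facet normal 0.021 0.510 -0.860
outer loop
vertex -3.581 -0.97 -0.943
vertex -3.839 -1.555 -1.296
vertex -4.302 -1.064 -1.016
endloop
endfacet
facet normal -0.160 0.664 0.731
outer loop
vertex -3.581 -0.97 -0.943
vertex -4.302 -1.064 -1.016
vertex -3.881 -2.605 0.476
endloop
endfacet
facet normal 0.021 0.510 -0.860
outer loop
vertex -4.302 -1.064 -1.016
vertex -3.839 -1.555 -1.296
vertex -4.559 -1.649 -1.369
endloop
endfacet
facet normal -0.901 0.149 0.408
outer loop
vertex -4.302 -1.064 -1.016
vertex -4.559 -1.649 -1.369
vertex -3.881 -2.605 0.476
endloop
endfacet
facet normal 0.021 0.510 -0.860
outer loop
vertex -4.559 -1.649 -1.369
vertex -3.839 -1.555 -1.296
vertex -4.096 -2.14 -1.649
endloop
endfacet
facet normal -0.745 -0.663 -0.070
outer loop
vertex -4.559 -1.649 -1.369
vertex -4.096 -2.14 -1.649
vertex -3.881 -2.605 0.476
endloop
endfacet
facet normal 0.021 0.510 -0.860
outer loop
vertex -4.096 -2.14 -1.649
vertex -3.839 -1.555 -1.296
vertex -3.376 -2.045 -1.575
endloop
endfacet
facet normal 0.150 -0.963 -0.226
outer loop
vertex -4.096 -2.14 -1.649
vertex -3.376 -2.045 -1.575
vertex -3.881 -2.605 0.476
endloop
endfacet

endsolid


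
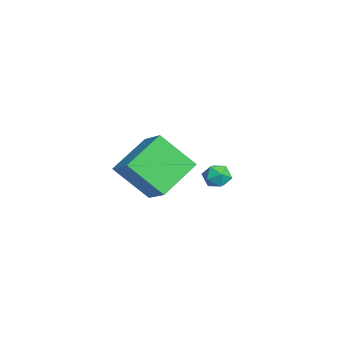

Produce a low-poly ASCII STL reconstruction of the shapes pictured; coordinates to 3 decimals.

solid 
facet normal -0.803 -0.300 -0.515
outer loop
vertex 1.85 -3.717 3.322
vertex 0.736 -2.347 4.26
vertex 2.272 -2.397 1.894
endloop
endfacet
facet normal 0.557 -0.685 -0.469
outer loop
vertex 3.404 -1.973 2.62
vertex 1.85 -3.717 3.322
vertex 2.272 -2.397 1.894
endloop
endfacet
facet normal -0.803 -0.300 -0.515
outer loop
vertex 2.272 -2.397 1.894
vertex 0.736 -2.347 4.26
vertex 1.158 -1.026 2.832
endloop
endfacet
facet normal 0.212 0.663 -0.718
outer loop
vertex 1.158 -1.026 2.832
vertex 3.404 -1.973 2.62
vertex 2.272 -2.397 1.894
endloop
endfacet
facet normal -0.212 -0.663 0.718
outer loop
vertex 1.85 -3.717 3.322
vertex 1.868 -1.923 4.986
vertex 0.736 -2.347 4.26
endloop
endfacet
facet normal 0.557 -0.685 -0.469
outer loop
vertex 2.982 -3.294 4.048
vertex 1.85 -3.717 3.322
vertex 3.404 -1.973 2.62
endloop
endfacet
facet normal -0.212 -0.663 0.718
outer loop
vertex 2.982 -3.294 4.048
vertex 1.868 -1.923 4.986
vertex 1.85 -3.717 3.322
endloop
endfacet
facet normal -0.557 0.685 0.469
outer loop
vertex 0.736 -2.347 4.26
vertex 1.868 -1.923 4.986
vertex 1.158 -1.026 2.832
endloop
endfacet
facet normal 0.212 0.664 -0.717
outer loop
vertex 2.29 -0.603 3.558
vertex 3.404 -1.973 2.62
vertex 1.158 -1.026 2.832
endloop
endfacet
facet normal -0.557 0.685 0.469
outer loop
vertex 1.158 -1.026 2.832
vertex 1.868 -1.923 4.986
vertex 2.29 -0.603 3.558
endloop
endfacet
facet normal 0.803 0.300 0.515
outer loop
vertex 2.29 -0.603 3.558
vertex 2.982 -3.294 4.048
vertex 3.404 -1.973 2.62
endloop
endfacet
facet normal 0.803 0.300 0.515
outer loop
vertex 1.868 -1.923 4.986
vertex 2.982 -3.294 4.048
vertex 2.29 -0.603 3.558
endloop
endfacet
facet normal -0.179 0.946 0.271
outer loop
vertex -2.284 1.564 0.309
vertex -2.946 1.444 0.291
vertex -2.602 1.346 0.861
endloop
endfacet
facet normal 0.441 0.718 0.538
outer loop
vertex -2.284 1.564 0.309
vertex -2.602 1.346 0.861
vertex -1.999 1.096 0.7
endloop
endfacet
facet normal 0.857 0.516 -0.008
outer loop
vertex -2.284 1.564 0.309
vertex -1.999 1.096 0.7
vertex -1.97 1.038 0.03
endloop
endfacet
facet normal 0.492 0.619 -0.613
outer loop
vertex -2.284 1.564 0.309
vertex -1.97 1.038 0.03
vertex -2.556 1.253 -0.223
endloop
endfacet
facet normal -0.148 0.885 -0.441
outer loop
vertex -2.284 1.564 0.309
vertex -2.556 1.253 -0.223
vertex -2.946 1.444 0.291
endloop
endfacet
facet normal 0.311 0.144 0.940
outer loop
vertex -1.999 1.096 0.7
vertex -2.602 1.346 0.861
vertex -2.484 0.687 0.923
endloop
endfacet
facet normal -0.693 0.513 0.507
outer loop
vertex -2.602 1.346 0.861
vertex -2.946 1.444 0.291
vertex -3.07 0.902 0.67
endloop
endfacet
facet normal -0.645 0.414 -0.643
outer loop
vertex -2.946 1.444 0.291
vertex -2.556 1.253 -0.223
vertex -3.041 0.844 0.0
endloop
endfacet
facet normal 0.391 -0.017 -0.920
outer loop
vertex -2.556 1.253 -0.223
vertex -1.97 1.038 0.03
vertex -2.438 0.594 -0.161
endloop
endfacet
facet normal 0.981 -0.184 0.058
outer loop
vertex -1.97 1.038 0.03
vertex -1.999 1.096 0.7
vertex -2.094 0.496 0.409
endloop
endfacet
facet normal -0.492 -0.619 0.613
outer loop
vertex -2.756 0.376 0.391
vertex -2.484 0.687 0.923
vertex -3.07 0.902 0.67
endloop
endfacet
facet normal -0.857 -0.516 0.008
outer loop
vertex -2.756 0.376 0.391
vertex -3.07 0.902 0.67
vertex -3.041 0.844 0.0
endloop
endfacet
facet normal -0.441 -0.718 -0.538
outer loop
vertex -2.756 0.376 0.391
vertex -3.041 0.844 0.0
vertex -2.438 0.594 -0.161
endloop
endfacet
facet normal 0.179 -0.946 -0.271
outer loop
vertex -2.756 0.376 0.391
vertex -2.438 0.594 -0.161
vertex -2.094 0.496 0.409
endloop
endfacet
facet normal 0.148 -0.885 0.441
outer loop
vertex -2.756 0.376 0.391
vertex -2.094 0.496 0.409
vertex -2.484 0.687 0.923
endloop
endfacet
facet normal -0.391 0.017 0.920
outer loop
vertex -3.07 0.902 0.67
vertex -2.484 0.687 0.923
vertex -2.602 1.346 0.861
endloop
endfacet
facet normal -0.981 0.184 -0.058
outer loop
vertex -3.041 0.844 0.0
vertex -3.07 0.902 0.67
vertex -2.946 1.444 0.291
endloop
endfacet
facet normal -0.311 -0.144 -0.940
outer loop
vertex -2.438 0.594 -0.161
vertex -3.041 0.844 0.0
vertex -2.556 1.253 -0.223
endloop
endfacet
facet normal 0.693 -0.513 -0.507
outer loop
vertex -2.094 0.496 0.409
vertex -2.438 0.594 -0.161
vertex -1.97 1.038 0.03
endloop
endfacet
facet normal 0.645 -0.414 0.643
outer loop
vertex -2.484 0.687 0.923
vertex -2.094 0.496 0.409
vertex -1.999 1.096 0.7
endloop
endfacet

endsolid


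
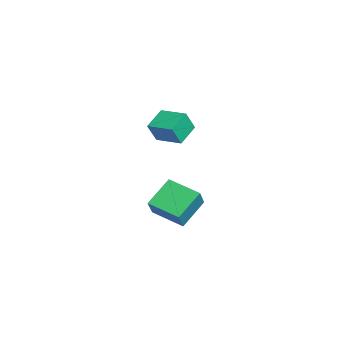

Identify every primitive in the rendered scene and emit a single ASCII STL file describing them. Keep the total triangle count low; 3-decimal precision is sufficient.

solid 
facet normal -0.669 -0.733 -0.119
outer loop
vertex 0.586 -3.04 3.369
vertex -0.118 -2.47 3.816
vertex 0.349 -2.691 2.551
endloop
endfacet
facet normal 0.697 -0.564 -0.443
outer loop
vertex 1.098 -1.87 2.684
vertex 0.586 -3.04 3.369
vertex 0.349 -2.691 2.551
endloop
endfacet
facet normal -0.669 -0.733 -0.119
outer loop
vertex 0.349 -2.691 2.551
vertex -0.118 -2.47 3.816
vertex -0.355 -2.121 2.998
endloop
endfacet
facet normal -0.258 0.379 -0.889
outer loop
vertex -0.355 -2.121 2.998
vertex 1.098 -1.87 2.684
vertex 0.349 -2.691 2.551
endloop
endfacet
facet normal 0.258 -0.379 0.889
outer loop
vertex 0.586 -3.04 3.369
vertex 0.631 -1.649 3.949
vertex -0.118 -2.47 3.816
endloop
endfacet
facet normal 0.697 -0.564 -0.443
outer loop
vertex 1.335 -2.219 3.502
vertex 0.586 -3.04 3.369
vertex 1.098 -1.87 2.684
endloop
endfacet
facet normal 0.258 -0.379 0.889
outer loop
vertex 1.335 -2.219 3.502
vertex 0.631 -1.649 3.949
vertex 0.586 -3.04 3.369
endloop
endfacet
facet normal -0.697 0.564 0.443
outer loop
vertex -0.118 -2.47 3.816
vertex 0.631 -1.649 3.949
vertex -0.355 -2.121 2.998
endloop
endfacet
facet normal -0.258 0.379 -0.889
outer loop
vertex 0.394 -1.3 3.131
vertex 1.098 -1.87 2.684
vertex -0.355 -2.121 2.998
endloop
endfacet
facet normal -0.697 0.564 0.443
outer loop
vertex -0.355 -2.121 2.998
vertex 0.631 -1.649 3.949
vertex 0.394 -1.3 3.131
endloop
endfacet
facet normal 0.669 0.733 0.119
outer loop
vertex 0.394 -1.3 3.131
vertex 1.335 -2.219 3.502
vertex 1.098 -1.87 2.684
endloop
endfacet
facet normal 0.669 0.733 0.119
outer loop
vertex 0.631 -1.649 3.949
vertex 1.335 -2.219 3.502
vertex 0.394 -1.3 3.131
endloop
endfacet
facet normal -0.602 0.208 -0.771
outer loop
vertex -1.53 -1.891 -1.009
vertex -0.701 -0.821 -1.368
vertex -0.775 -2.752 -1.832
endloop
endfacet
facet normal -0.592 -0.764 0.256
outer loop
vertex -0.119 -2.979 -0.992
vertex -1.53 -1.891 -1.009
vertex -0.775 -2.752 -1.832
endloop
endfacet
facet normal -0.602 0.208 -0.771
outer loop
vertex -0.775 -2.752 -1.832
vertex -0.701 -0.821 -1.368
vertex 0.054 -1.682 -2.191
endloop
endfacet
facet normal 0.536 -0.611 -0.583
outer loop
vertex 0.054 -1.682 -2.191
vertex -0.119 -2.979 -0.992
vertex -0.775 -2.752 -1.832
endloop
endfacet
facet normal -0.536 0.611 0.583
outer loop
vertex -1.53 -1.891 -1.009
vertex -0.045 -1.048 -0.528
vertex -0.701 -0.821 -1.368
endloop
endfacet
facet normal -0.592 -0.764 0.256
outer loop
vertex -0.874 -2.118 -0.169
vertex -1.53 -1.891 -1.009
vertex -0.119 -2.979 -0.992
endloop
endfacet
facet normal -0.536 0.611 0.583
outer loop
vertex -0.874 -2.118 -0.169
vertex -0.045 -1.048 -0.528
vertex -1.53 -1.891 -1.009
endloop
endfacet
facet normal 0.592 0.764 -0.256
outer loop
vertex -0.701 -0.821 -1.368
vertex -0.045 -1.048 -0.528
vertex 0.054 -1.682 -2.191
endloop
endfacet
facet normal 0.536 -0.611 -0.583
outer loop
vertex 0.71 -1.909 -1.351
vertex -0.119 -2.979 -0.992
vertex 0.054 -1.682 -2.191
endloop
endfacet
facet normal 0.592 0.764 -0.256
outer loop
vertex 0.054 -1.682 -2.191
vertex -0.045 -1.048 -0.528
vertex 0.71 -1.909 -1.351
endloop
endfacet
facet normal 0.602 -0.208 0.771
outer loop
vertex 0.71 -1.909 -1.351
vertex -0.874 -2.118 -0.169
vertex -0.119 -2.979 -0.992
endloop
endfacet
facet normal 0.602 -0.208 0.771
outer loop
vertex -0.045 -1.048 -0.528
vertex -0.874 -2.118 -0.169
vertex 0.71 -1.909 -1.351
endloop
endfacet

endsolid


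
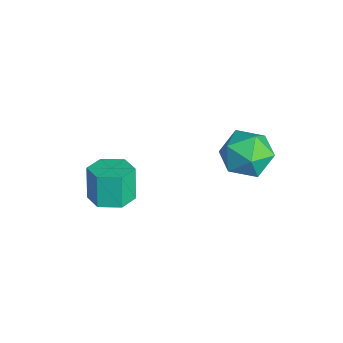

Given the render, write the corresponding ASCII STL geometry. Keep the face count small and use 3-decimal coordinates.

solid 
facet normal 0.300 -0.081 -0.951
outer loop
vertex -2.195 -0.726 -3.284
vertex -3.011 -0.907 -3.526
vertex -2.735 -0.082 -3.509
endloop
endfacet
facet normal 0.725 0.667 0.171
outer loop
vertex -2.195 -0.726 -3.284
vertex -2.735 -0.082 -3.509
vertex -2.613 -0.613 -1.953
endloop
endfacet
facet normal 0.725 0.667 0.171
outer loop
vertex -2.613 -0.613 -1.953
vertex -2.735 -0.082 -3.509
vertex -3.153 0.031 -2.178
endloop
endfacet
facet normal -0.299 0.082 0.951
outer loop
vertex -2.613 -0.613 -1.953
vertex -3.153 0.031 -2.178
vertex -3.429 -0.793 -2.194
endloop
endfacet
facet normal 0.299 -0.080 -0.951
outer loop
vertex -2.735 -0.082 -3.509
vertex -3.011 -0.907 -3.526
vertex -3.551 -0.262 -3.75
endloop
endfacet
facet normal -0.174 0.975 -0.138
outer loop
vertex -2.735 -0.082 -3.509
vertex -3.551 -0.262 -3.75
vertex -3.153 0.031 -2.178
endloop
endfacet
facet normal -0.174 0.975 -0.138
outer loop
vertex -3.153 0.031 -2.178
vertex -3.551 -0.262 -3.75
vertex -3.969 -0.149 -2.419
endloop
endfacet
facet normal -0.299 0.082 0.951
outer loop
vertex -3.153 0.031 -2.178
vertex -3.969 -0.149 -2.419
vertex -3.429 -0.793 -2.194
endloop
endfacet
facet normal 0.299 -0.080 -0.951
outer loop
vertex -3.551 -0.262 -3.75
vertex -3.011 -0.907 -3.526
vertex -3.827 -1.087 -3.767
endloop
endfacet
facet normal -0.900 0.307 -0.309
outer loop
vertex -3.551 -0.262 -3.75
vertex -3.827 -1.087 -3.767
vertex -3.969 -0.149 -2.419
endloop
endfacet
facet normal -0.900 0.307 -0.309
outer loop
vertex -3.969 -0.149 -2.419
vertex -3.827 -1.087 -3.767
vertex -4.245 -0.974 -2.436
endloop
endfacet
facet normal -0.300 0.081 0.951
outer loop
vertex -3.969 -0.149 -2.419
vertex -4.245 -0.974 -2.436
vertex -3.429 -0.793 -2.194
endloop
endfacet
facet normal 0.299 -0.082 -0.951
outer loop
vertex -3.827 -1.087 -3.767
vertex -3.011 -0.907 -3.526
vertex -3.287 -1.731 -3.542
endloop
endfacet
facet normal -0.725 -0.667 -0.171
outer loop
vertex -3.827 -1.087 -3.767
vertex -3.287 -1.731 -3.542
vertex -4.245 -0.974 -2.436
endloop
endfacet
facet normal -0.725 -0.667 -0.171
outer loop
vertex -4.245 -0.974 -2.436
vertex -3.287 -1.731 -3.542
vertex -3.705 -1.618 -2.211
endloop
endfacet
facet normal -0.300 0.081 0.951
outer loop
vertex -4.245 -0.974 -2.436
vertex -3.705 -1.618 -2.211
vertex -3.429 -0.793 -2.194
endloop
endfacet
facet normal 0.299 -0.082 -0.951
outer loop
vertex -3.287 -1.731 -3.542
vertex -3.011 -0.907 -3.526
vertex -2.471 -1.551 -3.301
endloop
endfacet
facet normal 0.174 -0.975 0.138
outer loop
vertex -3.287 -1.731 -3.542
vertex -2.471 -1.551 -3.301
vertex -3.705 -1.618 -2.211
endloop
endfacet
facet normal 0.174 -0.975 0.138
outer loop
vertex -3.705 -1.618 -2.211
vertex -2.471 -1.551 -3.301
vertex -2.889 -1.438 -1.97
endloop
endfacet
facet normal -0.299 0.080 0.951
outer loop
vertex -3.705 -1.618 -2.211
vertex -2.889 -1.438 -1.97
vertex -3.429 -0.793 -2.194
endloop
endfacet
facet normal 0.300 -0.081 -0.951
outer loop
vertex -2.471 -1.551 -3.301
vertex -3.011 -0.907 -3.526
vertex -2.195 -0.726 -3.284
endloop
endfacet
facet normal 0.900 -0.307 0.309
outer loop
vertex -2.471 -1.551 -3.301
vertex -2.195 -0.726 -3.284
vertex -2.889 -1.438 -1.97
endloop
endfacet
facet normal 0.900 -0.307 0.309
outer loop
vertex -2.889 -1.438 -1.97
vertex -2.195 -0.726 -3.284
vertex -2.613 -0.613 -1.953
endloop
endfacet
facet normal -0.299 0.080 0.951
outer loop
vertex -2.889 -1.438 -1.97
vertex -2.613 -0.613 -1.953
vertex -3.429 -0.793 -2.194
endloop
endfacet
facet normal -0.009 0.995 -0.101
outer loop
vertex -0.592 4.009 -0.164
vertex -1.081 4.099 0.763
vertex -0.03 4.104 0.719
endloop
endfacet
facet normal 0.556 0.711 -0.431
outer loop
vertex -0.592 4.009 -0.164
vertex -0.03 4.104 0.719
vertex 0.268 3.421 -0.023
endloop
endfacet
facet normal 0.317 0.244 -0.916
outer loop
vertex -0.592 4.009 -0.164
vertex 0.268 3.421 -0.023
vertex -0.598 2.993 -0.437
endloop
endfacet
facet normal -0.395 0.241 -0.887
outer loop
vertex -0.592 4.009 -0.164
vertex -0.598 2.993 -0.437
vertex -1.432 3.412 0.048
endloop
endfacet
facet normal -0.597 0.704 -0.383
outer loop
vertex -0.592 4.009 -0.164
vertex -1.432 3.412 0.048
vertex -1.081 4.099 0.763
endloop
endfacet
facet normal 0.935 0.350 0.054
outer loop
vertex 0.268 3.421 -0.023
vertex -0.03 4.104 0.719
vertex 0.312 3.148 0.992
endloop
endfacet
facet normal 0.021 0.809 0.587
outer loop
vertex -0.03 4.104 0.719
vertex -1.081 4.099 0.763
vertex -0.522 3.567 1.477
endloop
endfacet
facet normal -0.932 0.339 0.132
outer loop
vertex -1.081 4.099 0.763
vertex -1.432 3.412 0.048
vertex -1.388 3.139 1.063
endloop
endfacet
facet normal -0.604 -0.411 -0.683
outer loop
vertex -1.432 3.412 0.048
vertex -0.598 2.993 -0.437
vertex -1.09 2.456 0.321
endloop
endfacet
facet normal 0.549 -0.404 -0.731
outer loop
vertex -0.598 2.993 -0.437
vertex 0.268 3.421 -0.023
vertex -0.039 2.461 0.277
endloop
endfacet
facet normal 0.395 -0.241 0.887
outer loop
vertex -0.528 2.551 1.204
vertex 0.312 3.148 0.992
vertex -0.522 3.567 1.477
endloop
endfacet
facet normal -0.317 -0.244 0.916
outer loop
vertex -0.528 2.551 1.204
vertex -0.522 3.567 1.477
vertex -1.388 3.139 1.063
endloop
endfacet
facet normal -0.556 -0.711 0.431
outer loop
vertex -0.528 2.551 1.204
vertex -1.388 3.139 1.063
vertex -1.09 2.456 0.321
endloop
endfacet
facet normal 0.009 -0.995 0.101
outer loop
vertex -0.528 2.551 1.204
vertex -1.09 2.456 0.321
vertex -0.039 2.461 0.277
endloop
endfacet
facet normal 0.597 -0.704 0.383
outer loop
vertex -0.528 2.551 1.204
vertex -0.039 2.461 0.277
vertex 0.312 3.148 0.992
endloop
endfacet
facet normal 0.604 0.411 0.683
outer loop
vertex -0.522 3.567 1.477
vertex 0.312 3.148 0.992
vertex -0.03 4.104 0.719
endloop
endfacet
facet normal -0.549 0.404 0.731
outer loop
vertex -1.388 3.139 1.063
vertex -0.522 3.567 1.477
vertex -1.081 4.099 0.763
endloop
endfacet
facet normal -0.935 -0.350 -0.054
outer loop
vertex -1.09 2.456 0.321
vertex -1.388 3.139 1.063
vertex -1.432 3.412 0.048
endloop
endfacet
facet normal -0.021 -0.809 -0.587
outer loop
vertex -0.039 2.461 0.277
vertex -1.09 2.456 0.321
vertex -0.598 2.993 -0.437
endloop
endfacet
facet normal 0.932 -0.339 -0.132
outer loop
vertex 0.312 3.148 0.992
vertex -0.039 2.461 0.277
vertex 0.268 3.421 -0.023
endloop
endfacet

endsolid
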